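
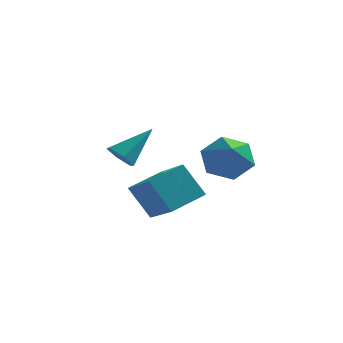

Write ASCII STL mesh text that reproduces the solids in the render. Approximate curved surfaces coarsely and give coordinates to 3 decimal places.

solid 
facet normal -0.655 -0.698 -0.290
outer loop
vertex -1.328 -3.639 -1.631
vertex -2.202 -3.347 -0.36
vertex -2.387 -2.207 -2.687
endloop
endfacet
facet normal 0.556 -0.186 -0.810
outer loop
vertex -1.378 -1.133 -2.24
vertex -1.328 -3.639 -1.631
vertex -2.387 -2.207 -2.687
endloop
endfacet
facet normal -0.655 -0.698 -0.290
outer loop
vertex -2.387 -2.207 -2.687
vertex -2.202 -3.347 -0.36
vertex -3.26 -1.915 -1.415
endloop
endfacet
facet normal -0.511 0.692 -0.510
outer loop
vertex -3.26 -1.915 -1.415
vertex -1.378 -1.133 -2.24
vertex -2.387 -2.207 -2.687
endloop
endfacet
facet normal 0.511 -0.692 0.510
outer loop
vertex -1.328 -3.639 -1.631
vertex -1.193 -2.273 0.087
vertex -2.202 -3.347 -0.36
endloop
endfacet
facet normal 0.556 -0.186 -0.810
outer loop
vertex -0.32 -2.565 -1.185
vertex -1.328 -3.639 -1.631
vertex -1.378 -1.133 -2.24
endloop
endfacet
facet normal 0.511 -0.692 0.510
outer loop
vertex -0.32 -2.565 -1.185
vertex -1.193 -2.273 0.087
vertex -1.328 -3.639 -1.631
endloop
endfacet
facet normal -0.556 0.186 0.810
outer loop
vertex -2.202 -3.347 -0.36
vertex -1.193 -2.273 0.087
vertex -3.26 -1.915 -1.415
endloop
endfacet
facet normal -0.511 0.692 -0.510
outer loop
vertex -2.252 -0.841 -0.969
vertex -1.378 -1.133 -2.24
vertex -3.26 -1.915 -1.415
endloop
endfacet
facet normal -0.556 0.186 0.810
outer loop
vertex -3.26 -1.915 -1.415
vertex -1.193 -2.273 0.087
vertex -2.252 -0.841 -0.969
endloop
endfacet
facet normal 0.655 0.698 0.290
outer loop
vertex -2.252 -0.841 -0.969
vertex -0.32 -2.565 -1.185
vertex -1.378 -1.133 -2.24
endloop
endfacet
facet normal 0.655 0.698 0.289
outer loop
vertex -1.193 -2.273 0.087
vertex -0.32 -2.565 -1.185
vertex -2.252 -0.841 -0.969
endloop
endfacet
facet normal -0.206 0.793 -0.573
outer loop
vertex 1.358 -2.267 0.26
vertex 0.4 -2.311 0.544
vertex 1.052 -1.763 1.068
endloop
endfacet
facet normal 0.933 -0.011 0.360
outer loop
vertex 1.358 -2.267 0.26
vertex 1.052 -1.763 1.068
vertex 0.8 -3.849 1.656
endloop
endfacet
facet normal -0.206 0.793 -0.573
outer loop
vertex 1.052 -1.763 1.068
vertex 0.4 -2.311 0.544
vertex 0.094 -1.807 1.352
endloop
endfacet
facet normal 0.267 0.231 0.936
outer loop
vertex 1.052 -1.763 1.068
vertex 0.094 -1.807 1.352
vertex 0.8 -3.849 1.656
endloop
endfacet
facet normal -0.206 0.793 -0.573
outer loop
vertex 0.094 -1.807 1.352
vertex 0.4 -2.311 0.544
vertex -0.558 -2.355 0.828
endloop
endfacet
facet normal -0.582 -0.081 0.809
outer loop
vertex 0.094 -1.807 1.352
vertex -0.558 -2.355 0.828
vertex 0.8 -3.849 1.656
endloop
endfacet
facet normal -0.206 0.793 -0.573
outer loop
vertex -0.558 -2.355 0.828
vertex 0.4 -2.311 0.544
vertex -0.252 -2.859 0.02
endloop
endfacet
facet normal -0.765 -0.636 0.107
outer loop
vertex -0.558 -2.355 0.828
vertex -0.252 -2.859 0.02
vertex 0.8 -3.849 1.656
endloop
endfacet
facet normal -0.206 0.793 -0.573
outer loop
vertex -0.252 -2.859 0.02
vertex 0.4 -2.311 0.544
vertex 0.705 -2.815 -0.264
endloop
endfacet
facet normal -0.099 -0.878 -0.468
outer loop
vertex -0.252 -2.859 0.02
vertex 0.705 -2.815 -0.264
vertex 0.8 -3.849 1.656
endloop
endfacet
facet normal -0.206 0.793 -0.573
outer loop
vertex 0.705 -2.815 -0.264
vertex 0.4 -2.311 0.544
vertex 1.358 -2.267 0.26
endloop
endfacet
facet normal 0.750 -0.566 -0.342
outer loop
vertex 0.705 -2.815 -0.264
vertex 1.358 -2.267 0.26
vertex 0.8 -3.849 1.656
endloop
endfacet
facet normal -0.559 -0.548 -0.622
outer loop
vertex -3.489 0.122 -1.171
vertex -4.069 0.401 -0.896
vertex -3.759 0.707 -1.444
endloop
endfacet
facet normal 0.873 0.194 -0.448
outer loop
vertex -3.489 0.122 -1.171
vertex -3.759 0.707 -1.444
vertex -3.051 1.399 0.236
endloop
endfacet
facet normal -0.559 -0.548 -0.622
outer loop
vertex -3.759 0.707 -1.444
vertex -4.069 0.401 -0.896
vertex -4.339 0.986 -1.169
endloop
endfacet
facet normal 0.207 0.871 -0.446
outer loop
vertex -3.759 0.707 -1.444
vertex -4.339 0.986 -1.169
vertex -3.051 1.399 0.236
endloop
endfacet
facet normal -0.559 -0.548 -0.622
outer loop
vertex -4.339 0.986 -1.169
vertex -4.069 0.401 -0.896
vertex -4.649 0.681 -0.621
endloop
endfacet
facet normal -0.488 0.850 0.197
outer loop
vertex -4.339 0.986 -1.169
vertex -4.649 0.681 -0.621
vertex -3.051 1.399 0.236
endloop
endfacet
facet normal -0.559 -0.548 -0.622
outer loop
vertex -4.649 0.681 -0.621
vertex -4.069 0.401 -0.896
vertex -4.379 0.095 -0.348
endloop
endfacet
facet normal -0.519 0.152 0.841
outer loop
vertex -4.649 0.681 -0.621
vertex -4.379 0.095 -0.348
vertex -3.051 1.399 0.236
endloop
endfacet
facet normal -0.559 -0.548 -0.622
outer loop
vertex -4.379 0.095 -0.348
vertex -4.069 0.401 -0.896
vertex -3.799 -0.184 -0.623
endloop
endfacet
facet normal 0.146 -0.524 0.839
outer loop
vertex -4.379 0.095 -0.348
vertex -3.799 -0.184 -0.623
vertex -3.051 1.399 0.236
endloop
endfacet
facet normal -0.559 -0.548 -0.622
outer loop
vertex -3.799 -0.184 -0.623
vertex -4.069 0.401 -0.896
vertex -3.489 0.122 -1.171
endloop
endfacet
facet normal 0.842 -0.504 0.195
outer loop
vertex -3.799 -0.184 -0.623
vertex -3.489 0.122 -1.171
vertex -3.051 1.399 0.236
endloop
endfacet

endsolid


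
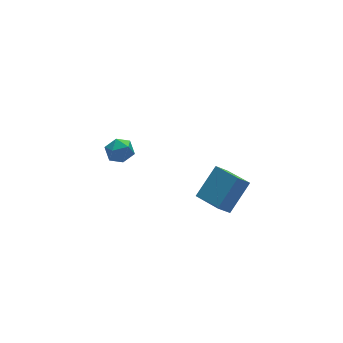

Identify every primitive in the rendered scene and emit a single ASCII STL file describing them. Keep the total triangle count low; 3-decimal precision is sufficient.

solid 
facet normal -0.700 -0.261 -0.665
outer loop
vertex -1.08 -3.513 0.501
vertex -1.434 -2.079 0.311
vertex -0.4 -3.444 -0.242
endloop
endfacet
facet normal 0.238 -0.963 0.128
outer loop
vertex 0.894 -2.961 0.989
vertex -1.08 -3.513 0.501
vertex -0.4 -3.444 -0.242
endloop
endfacet
facet normal -0.700 -0.261 -0.665
outer loop
vertex -0.4 -3.444 -0.242
vertex -1.434 -2.079 0.311
vertex -0.754 -2.009 -0.432
endloop
endfacet
facet normal 0.674 0.069 -0.736
outer loop
vertex -0.754 -2.009 -0.432
vertex 0.894 -2.961 0.989
vertex -0.4 -3.444 -0.242
endloop
endfacet
facet normal -0.674 -0.069 0.736
outer loop
vertex -1.08 -3.513 0.501
vertex -0.14 -1.596 1.542
vertex -1.434 -2.079 0.311
endloop
endfacet
facet normal 0.238 -0.963 0.127
outer loop
vertex 0.214 -3.031 1.732
vertex -1.08 -3.513 0.501
vertex 0.894 -2.961 0.989
endloop
endfacet
facet normal -0.674 -0.069 0.735
outer loop
vertex 0.214 -3.031 1.732
vertex -0.14 -1.596 1.542
vertex -1.08 -3.513 0.501
endloop
endfacet
facet normal -0.238 0.963 -0.127
outer loop
vertex -1.434 -2.079 0.311
vertex -0.14 -1.596 1.542
vertex -0.754 -2.009 -0.432
endloop
endfacet
facet normal 0.674 0.069 -0.735
outer loop
vertex 0.54 -1.527 0.799
vertex 0.894 -2.961 0.989
vertex -0.754 -2.009 -0.432
endloop
endfacet
facet normal -0.237 0.963 -0.128
outer loop
vertex -0.754 -2.009 -0.432
vertex -0.14 -1.596 1.542
vertex 0.54 -1.527 0.799
endloop
endfacet
facet normal 0.700 0.261 0.665
outer loop
vertex 0.54 -1.527 0.799
vertex 0.214 -3.031 1.732
vertex 0.894 -2.961 0.989
endloop
endfacet
facet normal 0.700 0.261 0.665
outer loop
vertex -0.14 -1.596 1.542
vertex 0.214 -3.031 1.732
vertex 0.54 -1.527 0.799
endloop
endfacet
facet normal 0.428 0.683 0.592
outer loop
vertex -2.364 4.335 -0.64
vertex -2.528 3.891 -0.009
vertex -1.845 3.795 -0.392
endloop
endfacet
facet normal 0.732 0.679 -0.053
outer loop
vertex -2.364 4.335 -0.64
vertex -1.845 3.795 -0.392
vertex -1.983 3.884 -1.163
endloop
endfacet
facet normal 0.225 0.813 -0.537
outer loop
vertex -2.364 4.335 -0.64
vertex -1.983 3.884 -1.163
vertex -2.751 4.034 -1.257
endloop
endfacet
facet normal -0.393 0.899 -0.192
outer loop
vertex -2.364 4.335 -0.64
vertex -2.751 4.034 -1.257
vertex -3.088 4.039 -0.544
endloop
endfacet
facet normal -0.268 0.819 0.507
outer loop
vertex -2.364 4.335 -0.64
vertex -3.088 4.039 -0.544
vertex -2.528 3.891 -0.009
endloop
endfacet
facet normal 0.985 0.023 -0.174
outer loop
vertex -1.983 3.884 -1.163
vertex -1.845 3.795 -0.392
vertex -1.912 3.161 -0.856
endloop
endfacet
facet normal 0.492 0.028 0.870
outer loop
vertex -1.845 3.795 -0.392
vertex -2.528 3.891 -0.009
vertex -2.249 3.166 -0.143
endloop
endfacet
facet normal -0.634 0.249 0.732
outer loop
vertex -2.528 3.891 -0.009
vertex -3.088 4.039 -0.544
vertex -3.017 3.316 -0.237
endloop
endfacet
facet normal -0.836 0.379 -0.398
outer loop
vertex -3.088 4.039 -0.544
vertex -2.751 4.034 -1.257
vertex -3.155 3.405 -1.008
endloop
endfacet
facet normal 0.164 0.240 -0.957
outer loop
vertex -2.751 4.034 -1.257
vertex -1.983 3.884 -1.163
vertex -2.472 3.309 -1.391
endloop
endfacet
facet normal 0.393 -0.899 0.192
outer loop
vertex -2.636 2.865 -0.76
vertex -1.912 3.161 -0.856
vertex -2.249 3.166 -0.143
endloop
endfacet
facet normal -0.225 -0.813 0.537
outer loop
vertex -2.636 2.865 -0.76
vertex -2.249 3.166 -0.143
vertex -3.017 3.316 -0.237
endloop
endfacet
facet normal -0.732 -0.679 0.053
outer loop
vertex -2.636 2.865 -0.76
vertex -3.017 3.316 -0.237
vertex -3.155 3.405 -1.008
endloop
endfacet
facet normal -0.428 -0.683 -0.592
outer loop
vertex -2.636 2.865 -0.76
vertex -3.155 3.405 -1.008
vertex -2.472 3.309 -1.391
endloop
endfacet
facet normal 0.268 -0.819 -0.507
outer loop
vertex -2.636 2.865 -0.76
vertex -2.472 3.309 -1.391
vertex -1.912 3.161 -0.856
endloop
endfacet
facet normal 0.836 -0.379 0.398
outer loop
vertex -2.249 3.166 -0.143
vertex -1.912 3.161 -0.856
vertex -1.845 3.795 -0.392
endloop
endfacet
facet normal -0.164 -0.240 0.957
outer loop
vertex -3.017 3.316 -0.237
vertex -2.249 3.166 -0.143
vertex -2.528 3.891 -0.009
endloop
endfacet
facet normal -0.985 -0.023 0.174
outer loop
vertex -3.155 3.405 -1.008
vertex -3.017 3.316 -0.237
vertex -3.088 4.039 -0.544
endloop
endfacet
facet normal -0.492 -0.028 -0.870
outer loop
vertex -2.472 3.309 -1.391
vertex -3.155 3.405 -1.008
vertex -2.751 4.034 -1.257
endloop
endfacet
facet normal 0.634 -0.249 -0.732
outer loop
vertex -1.912 3.161 -0.856
vertex -2.472 3.309 -1.391
vertex -1.983 3.884 -1.163
endloop
endfacet

endsolid


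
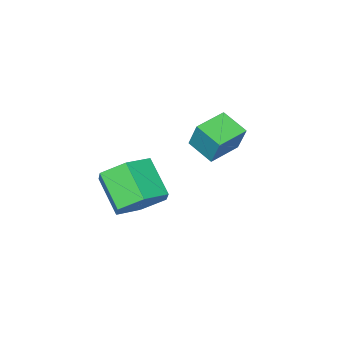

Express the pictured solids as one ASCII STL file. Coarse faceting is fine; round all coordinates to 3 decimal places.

solid 
facet normal 0.016 0.729 -0.684
outer loop
vertex 3.612 0.666 2.032
vertex 2.672 0.544 1.88
vertex 2.974 1.164 2.548
endloop
endfacet
facet normal 0.747 0.446 0.493
outer loop
vertex 3.612 0.666 2.032
vertex 2.974 1.164 2.548
vertex 3.588 -0.442 3.072
endloop
endfacet
facet normal 0.747 0.446 0.493
outer loop
vertex 3.588 -0.442 3.072
vertex 2.974 1.164 2.548
vertex 2.95 0.056 3.588
endloop
endfacet
facet normal -0.016 -0.729 0.684
outer loop
vertex 3.588 -0.442 3.072
vertex 2.95 0.056 3.588
vertex 2.648 -0.564 2.92
endloop
endfacet
facet normal 0.016 0.729 -0.684
outer loop
vertex 2.974 1.164 2.548
vertex 2.672 0.544 1.88
vertex 2.034 1.042 2.396
endloop
endfacet
facet normal -0.202 0.673 0.712
outer loop
vertex 2.974 1.164 2.548
vertex 2.034 1.042 2.396
vertex 2.95 0.056 3.588
endloop
endfacet
facet normal -0.202 0.673 0.712
outer loop
vertex 2.95 0.056 3.588
vertex 2.034 1.042 2.396
vertex 2.01 -0.066 3.436
endloop
endfacet
facet normal -0.016 -0.729 0.684
outer loop
vertex 2.95 0.056 3.588
vertex 2.01 -0.066 3.436
vertex 2.648 -0.564 2.92
endloop
endfacet
facet normal 0.016 0.729 -0.684
outer loop
vertex 2.034 1.042 2.396
vertex 2.672 0.544 1.88
vertex 1.732 0.422 1.728
endloop
endfacet
facet normal -0.949 0.226 0.219
outer loop
vertex 2.034 1.042 2.396
vertex 1.732 0.422 1.728
vertex 2.01 -0.066 3.436
endloop
endfacet
facet normal -0.949 0.226 0.219
outer loop
vertex 2.01 -0.066 3.436
vertex 1.732 0.422 1.728
vertex 1.708 -0.686 2.768
endloop
endfacet
facet normal -0.016 -0.729 0.684
outer loop
vertex 2.01 -0.066 3.436
vertex 1.708 -0.686 2.768
vertex 2.648 -0.564 2.92
endloop
endfacet
facet normal 0.016 0.729 -0.684
outer loop
vertex 1.732 0.422 1.728
vertex 2.672 0.544 1.88
vertex 2.37 -0.076 1.212
endloop
endfacet
facet normal -0.747 -0.446 -0.493
outer loop
vertex 1.732 0.422 1.728
vertex 2.37 -0.076 1.212
vertex 1.708 -0.686 2.768
endloop
endfacet
facet normal -0.747 -0.446 -0.493
outer loop
vertex 1.708 -0.686 2.768
vertex 2.37 -0.076 1.212
vertex 2.346 -1.184 2.252
endloop
endfacet
facet normal -0.016 -0.729 0.684
outer loop
vertex 1.708 -0.686 2.768
vertex 2.346 -1.184 2.252
vertex 2.648 -0.564 2.92
endloop
endfacet
facet normal 0.016 0.729 -0.684
outer loop
vertex 2.37 -0.076 1.212
vertex 2.672 0.544 1.88
vertex 3.31 0.046 1.364
endloop
endfacet
facet normal 0.202 -0.673 -0.712
outer loop
vertex 2.37 -0.076 1.212
vertex 3.31 0.046 1.364
vertex 2.346 -1.184 2.252
endloop
endfacet
facet normal 0.202 -0.673 -0.712
outer loop
vertex 2.346 -1.184 2.252
vertex 3.31 0.046 1.364
vertex 3.286 -1.062 2.404
endloop
endfacet
facet normal -0.016 -0.729 0.684
outer loop
vertex 2.346 -1.184 2.252
vertex 3.286 -1.062 2.404
vertex 2.648 -0.564 2.92
endloop
endfacet
facet normal 0.016 0.729 -0.684
outer loop
vertex 3.31 0.046 1.364
vertex 2.672 0.544 1.88
vertex 3.612 0.666 2.032
endloop
endfacet
facet normal 0.949 -0.226 -0.219
outer loop
vertex 3.31 0.046 1.364
vertex 3.612 0.666 2.032
vertex 3.286 -1.062 2.404
endloop
endfacet
facet normal 0.949 -0.226 -0.219
outer loop
vertex 3.286 -1.062 2.404
vertex 3.612 0.666 2.032
vertex 3.588 -0.442 3.072
endloop
endfacet
facet normal -0.016 -0.729 0.684
outer loop
vertex 3.286 -1.062 2.404
vertex 3.588 -0.442 3.072
vertex 2.648 -0.564 2.92
endloop
endfacet
facet normal -0.967 -0.186 0.173
outer loop
vertex -1.294 -0.98 4.093
vertex -1.559 -0.056 3.602
vertex -1.371 -1.569 3.027
endloop
endfacet
facet normal 0.246 -0.856 0.455
outer loop
vertex -0.201 -1.344 2.818
vertex -1.294 -0.98 4.093
vertex -1.371 -1.569 3.027
endloop
endfacet
facet normal -0.967 -0.186 0.174
outer loop
vertex -1.371 -1.569 3.027
vertex -1.559 -0.056 3.602
vertex -1.637 -0.645 2.536
endloop
endfacet
facet normal -0.063 -0.482 -0.874
outer loop
vertex -1.637 -0.645 2.536
vertex -0.201 -1.344 2.818
vertex -1.371 -1.569 3.027
endloop
endfacet
facet normal 0.063 0.482 0.874
outer loop
vertex -1.294 -0.98 4.093
vertex -0.389 0.169 3.393
vertex -1.559 -0.056 3.602
endloop
endfacet
facet normal 0.246 -0.856 0.455
outer loop
vertex -0.123 -0.755 3.884
vertex -1.294 -0.98 4.093
vertex -0.201 -1.344 2.818
endloop
endfacet
facet normal 0.063 0.482 0.874
outer loop
vertex -0.123 -0.755 3.884
vertex -0.389 0.169 3.393
vertex -1.294 -0.98 4.093
endloop
endfacet
facet normal -0.246 0.856 -0.455
outer loop
vertex -1.559 -0.056 3.602
vertex -0.389 0.169 3.393
vertex -1.637 -0.645 2.536
endloop
endfacet
facet normal -0.063 -0.482 -0.874
outer loop
vertex -0.466 -0.42 2.327
vertex -0.201 -1.344 2.818
vertex -1.637 -0.645 2.536
endloop
endfacet
facet normal -0.246 0.856 -0.455
outer loop
vertex -1.637 -0.645 2.536
vertex -0.389 0.169 3.393
vertex -0.466 -0.42 2.327
endloop
endfacet
facet normal 0.967 0.185 -0.173
outer loop
vertex -0.466 -0.42 2.327
vertex -0.123 -0.755 3.884
vertex -0.201 -1.344 2.818
endloop
endfacet
facet normal 0.967 0.187 -0.173
outer loop
vertex -0.389 0.169 3.393
vertex -0.123 -0.755 3.884
vertex -0.466 -0.42 2.327
endloop
endfacet

endsolid


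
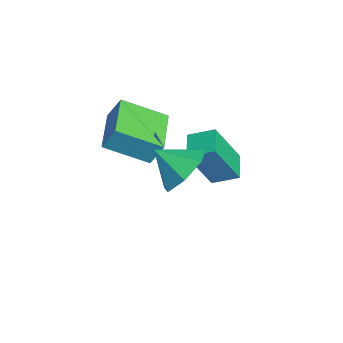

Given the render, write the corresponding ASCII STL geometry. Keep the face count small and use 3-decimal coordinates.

solid 
facet normal -0.961 0.111 0.254
outer loop
vertex -2.121 1.21 -0.818
vertex -1.944 1.97 -0.481
vertex -2.432 1.947 -2.318
endloop
endfacet
facet normal -0.208 -0.894 -0.396
outer loop
vertex -1.596 1.85 -2.539
vertex -2.121 1.21 -0.818
vertex -2.432 1.947 -2.318
endloop
endfacet
facet normal -0.961 0.111 0.254
outer loop
vertex -2.432 1.947 -2.318
vertex -1.944 1.97 -0.481
vertex -2.255 2.707 -1.981
endloop
endfacet
facet normal -0.183 0.434 -0.882
outer loop
vertex -2.255 2.707 -1.981
vertex -1.596 1.85 -2.539
vertex -2.432 1.947 -2.318
endloop
endfacet
facet normal 0.183 -0.434 0.882
outer loop
vertex -2.121 1.21 -0.818
vertex -1.108 1.873 -0.702
vertex -1.944 1.97 -0.481
endloop
endfacet
facet normal -0.208 -0.894 -0.396
outer loop
vertex -1.285 1.113 -1.039
vertex -2.121 1.21 -0.818
vertex -1.596 1.85 -2.539
endloop
endfacet
facet normal 0.183 -0.434 0.882
outer loop
vertex -1.285 1.113 -1.039
vertex -1.108 1.873 -0.702
vertex -2.121 1.21 -0.818
endloop
endfacet
facet normal 0.208 0.894 0.396
outer loop
vertex -1.944 1.97 -0.481
vertex -1.108 1.873 -0.702
vertex -2.255 2.707 -1.981
endloop
endfacet
facet normal -0.183 0.434 -0.882
outer loop
vertex -1.419 2.61 -2.202
vertex -1.596 1.85 -2.539
vertex -2.255 2.707 -1.981
endloop
endfacet
facet normal 0.208 0.894 0.396
outer loop
vertex -2.255 2.707 -1.981
vertex -1.108 1.873 -0.702
vertex -1.419 2.61 -2.202
endloop
endfacet
facet normal 0.961 -0.111 -0.254
outer loop
vertex -1.419 2.61 -2.202
vertex -1.285 1.113 -1.039
vertex -1.596 1.85 -2.539
endloop
endfacet
facet normal 0.961 -0.111 -0.254
outer loop
vertex -1.108 1.873 -0.702
vertex -1.285 1.113 -1.039
vertex -1.419 2.61 -2.202
endloop
endfacet
facet normal 0.322 0.733 -0.600
outer loop
vertex 1.784 0.776 0.742
vertex 1.001 0.858 0.422
vertex 1.344 1.255 1.091
endloop
endfacet
facet normal 0.408 -0.263 0.875
outer loop
vertex 1.784 0.776 0.742
vertex 1.344 1.255 1.091
vertex 0.659 0.082 1.058
endloop
endfacet
facet normal 0.322 0.732 -0.600
outer loop
vertex 1.344 1.255 1.091
vertex 1.001 0.858 0.422
vertex 0.646 1.435 0.936
endloop
endfacet
facet normal -0.195 0.086 0.977
outer loop
vertex 1.344 1.255 1.091
vertex 0.646 1.435 0.936
vertex 0.659 0.082 1.058
endloop
endfacet
facet normal 0.322 0.732 -0.600
outer loop
vertex 0.646 1.435 0.936
vertex 1.001 0.858 0.422
vertex 0.215 1.181 0.394
endloop
endfacet
facet normal -0.792 0.047 0.608
outer loop
vertex 0.646 1.435 0.936
vertex 0.215 1.181 0.394
vertex 0.659 0.082 1.058
endloop
endfacet
facet normal 0.322 0.732 -0.600
outer loop
vertex 0.215 1.181 0.394
vertex 1.001 0.858 0.422
vertex 0.375 0.684 -0.127
endloop
endfacet
facet normal -0.936 -0.350 0.046
outer loop
vertex 0.215 1.181 0.394
vertex 0.375 0.684 -0.127
vertex 0.659 0.082 1.058
endloop
endfacet
facet normal 0.323 0.732 -0.600
outer loop
vertex 0.375 0.684 -0.127
vertex 1.001 0.858 0.422
vertex 1.007 0.318 -0.234
endloop
endfacet
facet normal -0.516 -0.807 -0.286
outer loop
vertex 0.375 0.684 -0.127
vertex 1.007 0.318 -0.234
vertex 0.659 0.082 1.058
endloop
endfacet
facet normal 0.322 0.733 -0.600
outer loop
vertex 1.007 0.318 -0.234
vertex 1.001 0.858 0.422
vertex 1.634 0.359 0.152
endloop
endfacet
facet normal 0.149 -0.979 -0.139
outer loop
vertex 1.007 0.318 -0.234
vertex 1.634 0.359 0.152
vertex 0.659 0.082 1.058
endloop
endfacet
facet normal 0.322 0.733 -0.600
outer loop
vertex 1.634 0.359 0.152
vertex 1.001 0.858 0.422
vertex 1.784 0.776 0.742
endloop
endfacet
facet normal 0.561 -0.737 0.378
outer loop
vertex 1.634 0.359 0.152
vertex 1.784 0.776 0.742
vertex 0.659 0.082 1.058
endloop
endfacet
facet normal -0.983 0.163 0.085
outer loop
vertex -2.593 -0.585 0.455
vertex -2.435 0.717 -0.209
vertex -2.721 -0.959 -0.308
endloop
endfacet
facet normal -0.108 -0.885 0.452
outer loop
vertex -1.285 -1.197 -0.431
vertex -2.593 -0.585 0.455
vertex -2.721 -0.959 -0.308
endloop
endfacet
facet normal -0.983 0.163 0.084
outer loop
vertex -2.721 -0.959 -0.308
vertex -2.435 0.717 -0.209
vertex -2.562 0.342 -0.973
endloop
endfacet
facet normal -0.148 -0.436 -0.888
outer loop
vertex -2.562 0.342 -0.973
vertex -1.285 -1.197 -0.431
vertex -2.721 -0.959 -0.308
endloop
endfacet
facet normal 0.148 0.435 0.888
outer loop
vertex -2.593 -0.585 0.455
vertex -0.999 0.479 -0.332
vertex -2.435 0.717 -0.209
endloop
endfacet
facet normal -0.108 -0.885 0.452
outer loop
vertex -1.158 -0.822 0.333
vertex -2.593 -0.585 0.455
vertex -1.285 -1.197 -0.431
endloop
endfacet
facet normal 0.147 0.436 0.888
outer loop
vertex -1.158 -0.822 0.333
vertex -0.999 0.479 -0.332
vertex -2.593 -0.585 0.455
endloop
endfacet
facet normal 0.108 0.885 -0.452
outer loop
vertex -2.435 0.717 -0.209
vertex -0.999 0.479 -0.332
vertex -2.562 0.342 -0.973
endloop
endfacet
facet normal -0.147 -0.435 -0.888
outer loop
vertex -1.127 0.105 -1.095
vertex -1.285 -1.197 -0.431
vertex -2.562 0.342 -0.973
endloop
endfacet
facet normal 0.108 0.885 -0.452
outer loop
vertex -2.562 0.342 -0.973
vertex -0.999 0.479 -0.332
vertex -1.127 0.105 -1.095
endloop
endfacet
facet normal 0.983 -0.162 -0.084
outer loop
vertex -1.127 0.105 -1.095
vertex -1.158 -0.822 0.333
vertex -1.285 -1.197 -0.431
endloop
endfacet
facet normal 0.983 -0.163 -0.085
outer loop
vertex -0.999 0.479 -0.332
vertex -1.158 -0.822 0.333
vertex -1.127 0.105 -1.095
endloop
endfacet

endsolid


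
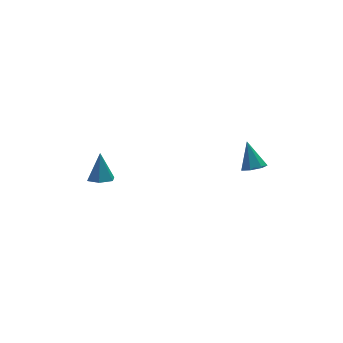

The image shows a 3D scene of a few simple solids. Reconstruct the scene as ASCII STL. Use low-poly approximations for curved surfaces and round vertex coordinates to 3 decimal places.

solid 
facet normal -0.172 -0.399 -0.901
outer loop
vertex -2.456 0.518 -2.572
vertex -3.007 0.535 -2.474
vertex -2.752 0.971 -2.716
endloop
endfacet
facet normal 0.837 0.548 0.003
outer loop
vertex -2.456 0.518 -2.572
vertex -2.752 0.971 -2.716
vertex -2.793 1.025 -1.366
endloop
endfacet
facet normal -0.174 -0.398 -0.901
outer loop
vertex -2.752 0.971 -2.716
vertex -3.007 0.535 -2.474
vertex -3.303 0.988 -2.617
endloop
endfacet
facet normal 0.024 0.999 -0.039
outer loop
vertex -2.752 0.971 -2.716
vertex -3.303 0.988 -2.617
vertex -2.793 1.025 -1.366
endloop
endfacet
facet normal -0.174 -0.398 -0.901
outer loop
vertex -3.303 0.988 -2.617
vertex -3.007 0.535 -2.474
vertex -3.558 0.552 -2.375
endloop
endfacet
facet normal -0.749 0.597 0.288
outer loop
vertex -3.303 0.988 -2.617
vertex -3.558 0.552 -2.375
vertex -2.793 1.025 -1.366
endloop
endfacet
facet normal -0.174 -0.398 -0.901
outer loop
vertex -3.558 0.552 -2.375
vertex -3.007 0.535 -2.474
vertex -3.261 0.099 -2.232
endloop
endfacet
facet normal -0.708 -0.257 0.657
outer loop
vertex -3.558 0.552 -2.375
vertex -3.261 0.099 -2.232
vertex -2.793 1.025 -1.366
endloop
endfacet
facet normal -0.172 -0.399 -0.900
outer loop
vertex -3.261 0.099 -2.232
vertex -3.007 0.535 -2.474
vertex -2.71 0.082 -2.33
endloop
endfacet
facet normal 0.103 -0.707 0.700
outer loop
vertex -3.261 0.099 -2.232
vertex -2.71 0.082 -2.33
vertex -2.793 1.025 -1.366
endloop
endfacet
facet normal -0.172 -0.399 -0.900
outer loop
vertex -2.71 0.082 -2.33
vertex -3.007 0.535 -2.474
vertex -2.456 0.518 -2.572
endloop
endfacet
facet normal 0.877 -0.304 0.373
outer loop
vertex -2.71 0.082 -2.33
vertex -2.456 0.518 -2.572
vertex -2.793 1.025 -1.366
endloop
endfacet
facet normal -0.043 -0.565 -0.824
outer loop
vertex 2.802 -1.62 -2.133
vertex 2.324 -1.797 -1.987
vertex 2.443 -1.374 -2.283
endloop
endfacet
facet normal 0.597 0.791 -0.133
outer loop
vertex 2.802 -1.62 -2.133
vertex 2.443 -1.374 -2.283
vertex 2.376 -1.103 -0.973
endloop
endfacet
facet normal -0.042 -0.565 -0.824
outer loop
vertex 2.443 -1.374 -2.283
vertex 2.324 -1.797 -1.987
vertex 1.995 -1.447 -2.21
endloop
endfacet
facet normal -0.190 0.959 -0.208
outer loop
vertex 2.443 -1.374 -2.283
vertex 1.995 -1.447 -2.21
vertex 2.376 -1.103 -0.973
endloop
endfacet
facet normal -0.042 -0.565 -0.824
outer loop
vertex 1.995 -1.447 -2.21
vertex 2.324 -1.797 -1.987
vertex 1.795 -1.784 -1.969
endloop
endfacet
facet normal -0.823 0.559 0.098
outer loop
vertex 1.995 -1.447 -2.21
vertex 1.795 -1.784 -1.969
vertex 2.376 -1.103 -0.973
endloop
endfacet
facet normal -0.042 -0.565 -0.824
outer loop
vertex 1.795 -1.784 -1.969
vertex 2.324 -1.797 -1.987
vertex 1.993 -2.131 -1.741
endloop
endfacet
facet normal -0.825 -0.107 0.554
outer loop
vertex 1.795 -1.784 -1.969
vertex 1.993 -2.131 -1.741
vertex 2.376 -1.103 -0.973
endloop
endfacet
facet normal -0.042 -0.565 -0.824
outer loop
vertex 1.993 -2.131 -1.741
vertex 2.324 -1.797 -1.987
vertex 2.441 -2.227 -1.698
endloop
endfacet
facet normal -0.194 -0.540 0.819
outer loop
vertex 1.993 -2.131 -1.741
vertex 2.441 -2.227 -1.698
vertex 2.376 -1.103 -0.973
endloop
endfacet
facet normal -0.042 -0.565 -0.824
outer loop
vertex 2.441 -2.227 -1.698
vertex 2.324 -1.797 -1.987
vertex 2.801 -1.999 -1.873
endloop
endfacet
facet normal 0.596 -0.411 0.690
outer loop
vertex 2.441 -2.227 -1.698
vertex 2.801 -1.999 -1.873
vertex 2.376 -1.103 -0.973
endloop
endfacet
facet normal -0.042 -0.565 -0.824
outer loop
vertex 2.801 -1.999 -1.873
vertex 2.324 -1.797 -1.987
vertex 2.802 -1.62 -2.133
endloop
endfacet
facet normal 0.947 0.181 0.267
outer loop
vertex 2.801 -1.999 -1.873
vertex 2.802 -1.62 -2.133
vertex 2.376 -1.103 -0.973
endloop
endfacet

endsolid


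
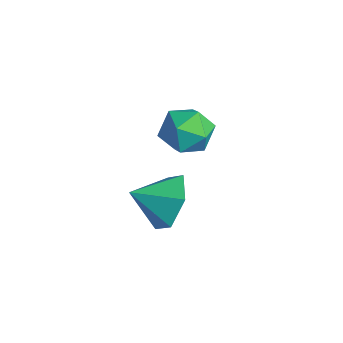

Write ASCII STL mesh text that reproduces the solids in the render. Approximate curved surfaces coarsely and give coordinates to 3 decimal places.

solid 
facet normal -0.206 0.826 0.525
outer loop
vertex 0.677 4.625 -3.466
vertex -0.066 4.313 -3.266
vertex 0.59 4.167 -2.779
endloop
endfacet
facet normal 0.495 0.693 0.524
outer loop
vertex 0.677 4.625 -3.466
vertex 0.59 4.167 -2.779
vertex 1.254 4.062 -3.267
endloop
endfacet
facet normal 0.717 0.680 -0.153
outer loop
vertex 0.677 4.625 -3.466
vertex 1.254 4.062 -3.267
vertex 1.008 4.144 -4.056
endloop
endfacet
facet normal 0.152 0.806 -0.572
outer loop
vertex 0.677 4.625 -3.466
vertex 1.008 4.144 -4.056
vertex 0.192 4.298 -4.056
endloop
endfacet
facet normal -0.417 0.896 -0.153
outer loop
vertex 0.677 4.625 -3.466
vertex 0.192 4.298 -4.056
vertex -0.066 4.313 -3.266
endloop
endfacet
facet normal 0.596 0.044 0.802
outer loop
vertex 1.254 4.062 -3.267
vertex 0.59 4.167 -2.779
vertex 0.868 3.402 -2.944
endloop
endfacet
facet normal -0.538 0.257 0.802
outer loop
vertex 0.59 4.167 -2.779
vertex -0.066 4.313 -3.266
vertex 0.052 3.556 -2.944
endloop
endfacet
facet normal -0.881 0.371 -0.295
outer loop
vertex -0.066 4.313 -3.266
vertex 0.192 4.298 -4.056
vertex -0.194 3.638 -3.733
endloop
endfacet
facet normal 0.043 0.225 -0.973
outer loop
vertex 0.192 4.298 -4.056
vertex 1.008 4.144 -4.056
vertex 0.47 3.533 -4.221
endloop
endfacet
facet normal 0.955 0.023 -0.295
outer loop
vertex 1.008 4.144 -4.056
vertex 1.254 4.062 -3.267
vertex 1.126 3.387 -3.734
endloop
endfacet
facet normal -0.152 -0.806 0.572
outer loop
vertex 0.383 3.075 -3.534
vertex 0.868 3.402 -2.944
vertex 0.052 3.556 -2.944
endloop
endfacet
facet normal -0.717 -0.680 0.153
outer loop
vertex 0.383 3.075 -3.534
vertex 0.052 3.556 -2.944
vertex -0.194 3.638 -3.733
endloop
endfacet
facet normal -0.495 -0.693 -0.524
outer loop
vertex 0.383 3.075 -3.534
vertex -0.194 3.638 -3.733
vertex 0.47 3.533 -4.221
endloop
endfacet
facet normal 0.206 -0.826 -0.525
outer loop
vertex 0.383 3.075 -3.534
vertex 0.47 3.533 -4.221
vertex 1.126 3.387 -3.734
endloop
endfacet
facet normal 0.417 -0.896 0.153
outer loop
vertex 0.383 3.075 -3.534
vertex 1.126 3.387 -3.734
vertex 0.868 3.402 -2.944
endloop
endfacet
facet normal -0.043 -0.225 0.973
outer loop
vertex 0.052 3.556 -2.944
vertex 0.868 3.402 -2.944
vertex 0.59 4.167 -2.779
endloop
endfacet
facet normal -0.955 -0.023 0.295
outer loop
vertex -0.194 3.638 -3.733
vertex 0.052 3.556 -2.944
vertex -0.066 4.313 -3.266
endloop
endfacet
facet normal -0.596 -0.044 -0.802
outer loop
vertex 0.47 3.533 -4.221
vertex -0.194 3.638 -3.733
vertex 0.192 4.298 -4.056
endloop
endfacet
facet normal 0.538 -0.257 -0.802
outer loop
vertex 1.126 3.387 -3.734
vertex 0.47 3.533 -4.221
vertex 1.008 4.144 -4.056
endloop
endfacet
facet normal 0.881 -0.371 0.295
outer loop
vertex 0.868 3.402 -2.944
vertex 1.126 3.387 -3.734
vertex 1.254 4.062 -3.267
endloop
endfacet
facet normal 0.278 0.843 -0.460
outer loop
vertex 3.895 2.22 -2.767
vertex 3.256 2.092 -3.388
vertex 3.071 2.56 -2.642
endloop
endfacet
facet normal 0.080 -0.167 0.983
outer loop
vertex 3.895 2.22 -2.767
vertex 3.071 2.56 -2.642
vertex 2.944 1.148 -2.872
endloop
endfacet
facet normal 0.278 0.843 -0.460
outer loop
vertex 3.071 2.56 -2.642
vertex 3.256 2.092 -3.388
vertex 2.432 2.432 -3.262
endloop
endfacet
facet normal -0.690 -0.056 0.722
outer loop
vertex 3.071 2.56 -2.642
vertex 2.432 2.432 -3.262
vertex 2.944 1.148 -2.872
endloop
endfacet
facet normal 0.278 0.843 -0.460
outer loop
vertex 2.432 2.432 -3.262
vertex 3.256 2.092 -3.388
vertex 2.617 1.964 -4.008
endloop
endfacet
facet normal -0.929 -0.370 0.002
outer loop
vertex 2.432 2.432 -3.262
vertex 2.617 1.964 -4.008
vertex 2.944 1.148 -2.872
endloop
endfacet
facet normal 0.278 0.843 -0.460
outer loop
vertex 2.617 1.964 -4.008
vertex 3.256 2.092 -3.388
vertex 3.44 1.624 -4.134
endloop
endfacet
facet normal -0.399 -0.795 -0.457
outer loop
vertex 2.617 1.964 -4.008
vertex 3.44 1.624 -4.134
vertex 2.944 1.148 -2.872
endloop
endfacet
facet normal 0.278 0.843 -0.460
outer loop
vertex 3.44 1.624 -4.134
vertex 3.256 2.092 -3.388
vertex 4.079 1.752 -3.513
endloop
endfacet
facet normal 0.372 -0.907 -0.196
outer loop
vertex 3.44 1.624 -4.134
vertex 4.079 1.752 -3.513
vertex 2.944 1.148 -2.872
endloop
endfacet
facet normal 0.278 0.843 -0.460
outer loop
vertex 4.079 1.752 -3.513
vertex 3.256 2.092 -3.388
vertex 3.895 2.22 -2.767
endloop
endfacet
facet normal 0.611 -0.594 0.523
outer loop
vertex 4.079 1.752 -3.513
vertex 3.895 2.22 -2.767
vertex 2.944 1.148 -2.872
endloop
endfacet

endsolid


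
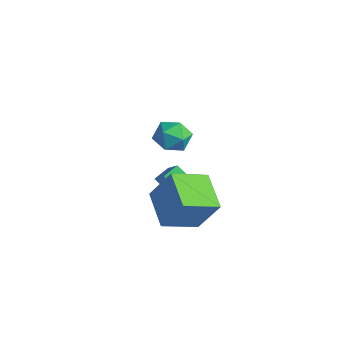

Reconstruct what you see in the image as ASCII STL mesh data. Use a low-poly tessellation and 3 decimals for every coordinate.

solid 
facet normal -0.691 0.152 -0.707
outer loop
vertex -2.773 1.451 -2.75
vertex -2.852 2.367 -2.476
vertex -1.983 1.732 -3.462
endloop
endfacet
facet normal 0.082 -0.955 -0.286
outer loop
vertex -0.988 1.513 -2.444
vertex -2.773 1.451 -2.75
vertex -1.983 1.732 -3.462
endloop
endfacet
facet normal -0.691 0.152 -0.707
outer loop
vertex -1.983 1.732 -3.462
vertex -2.852 2.367 -2.476
vertex -2.062 2.648 -3.188
endloop
endfacet
facet normal 0.718 0.256 -0.647
outer loop
vertex -2.062 2.648 -3.188
vertex -0.988 1.513 -2.444
vertex -1.983 1.732 -3.462
endloop
endfacet
facet normal -0.718 -0.256 0.647
outer loop
vertex -2.773 1.451 -2.75
vertex -1.857 2.148 -1.458
vertex -2.852 2.367 -2.476
endloop
endfacet
facet normal 0.082 -0.955 -0.286
outer loop
vertex -1.778 1.232 -1.732
vertex -2.773 1.451 -2.75
vertex -0.988 1.513 -2.444
endloop
endfacet
facet normal -0.718 -0.256 0.647
outer loop
vertex -1.778 1.232 -1.732
vertex -1.857 2.148 -1.458
vertex -2.773 1.451 -2.75
endloop
endfacet
facet normal -0.082 0.955 0.286
outer loop
vertex -2.852 2.367 -2.476
vertex -1.857 2.148 -1.458
vertex -2.062 2.648 -3.188
endloop
endfacet
facet normal 0.718 0.256 -0.647
outer loop
vertex -1.067 2.429 -2.17
vertex -0.988 1.513 -2.444
vertex -2.062 2.648 -3.188
endloop
endfacet
facet normal -0.082 0.955 0.286
outer loop
vertex -2.062 2.648 -3.188
vertex -1.857 2.148 -1.458
vertex -1.067 2.429 -2.17
endloop
endfacet
facet normal 0.691 -0.152 0.707
outer loop
vertex -1.067 2.429 -2.17
vertex -1.778 1.232 -1.732
vertex -0.988 1.513 -2.444
endloop
endfacet
facet normal 0.691 -0.152 0.707
outer loop
vertex -1.857 2.148 -1.458
vertex -1.778 1.232 -1.732
vertex -1.067 2.429 -2.17
endloop
endfacet
facet normal -0.424 -0.275 -0.863
outer loop
vertex -0.626 -0.56 -1.224
vertex -0.145 1.298 -2.053
vertex 1.214 -1.33 -1.882
endloop
endfacet
facet normal -0.230 -0.889 0.397
outer loop
vertex 2.125 -0.738 -0.027
vertex -0.626 -0.56 -1.224
vertex 1.214 -1.33 -1.882
endloop
endfacet
facet normal -0.424 -0.275 -0.863
outer loop
vertex 1.214 -1.33 -1.882
vertex -0.145 1.298 -2.053
vertex 1.695 0.528 -2.711
endloop
endfacet
facet normal 0.876 -0.367 -0.313
outer loop
vertex 1.695 0.528 -2.711
vertex 2.125 -0.738 -0.027
vertex 1.214 -1.33 -1.882
endloop
endfacet
facet normal -0.876 0.367 0.313
outer loop
vertex -0.626 -0.56 -1.224
vertex 0.766 1.89 -0.198
vertex -0.145 1.298 -2.053
endloop
endfacet
facet normal -0.230 -0.889 0.397
outer loop
vertex 0.285 0.032 0.631
vertex -0.626 -0.56 -1.224
vertex 2.125 -0.738 -0.027
endloop
endfacet
facet normal -0.876 0.367 0.313
outer loop
vertex 0.285 0.032 0.631
vertex 0.766 1.89 -0.198
vertex -0.626 -0.56 -1.224
endloop
endfacet
facet normal 0.230 0.889 -0.397
outer loop
vertex -0.145 1.298 -2.053
vertex 0.766 1.89 -0.198
vertex 1.695 0.528 -2.711
endloop
endfacet
facet normal 0.876 -0.367 -0.313
outer loop
vertex 2.606 1.12 -0.856
vertex 2.125 -0.738 -0.027
vertex 1.695 0.528 -2.711
endloop
endfacet
facet normal 0.230 0.889 -0.397
outer loop
vertex 1.695 0.528 -2.711
vertex 0.766 1.89 -0.198
vertex 2.606 1.12 -0.856
endloop
endfacet
facet normal 0.424 0.275 0.863
outer loop
vertex 2.606 1.12 -0.856
vertex 0.285 0.032 0.631
vertex 2.125 -0.738 -0.027
endloop
endfacet
facet normal 0.424 0.275 0.863
outer loop
vertex 0.766 1.89 -0.198
vertex 0.285 0.032 0.631
vertex 2.606 1.12 -0.856
endloop
endfacet
facet normal -0.474 0.466 0.747
outer loop
vertex -0.01 0.752 3.782
vertex -0.253 -0.132 4.179
vertex 0.6 0.316 4.441
endloop
endfacet
facet normal 0.070 0.860 0.505
outer loop
vertex -0.01 0.752 3.782
vertex 0.6 0.316 4.441
vertex 0.977 0.761 3.63
endloop
endfacet
facet normal -0.038 0.981 -0.190
outer loop
vertex -0.01 0.752 3.782
vertex 0.977 0.761 3.63
vertex 0.357 0.589 2.867
endloop
endfacet
facet normal -0.648 0.661 -0.378
outer loop
vertex -0.01 0.752 3.782
vertex 0.357 0.589 2.867
vertex -0.404 0.037 3.206
endloop
endfacet
facet normal -0.917 0.343 0.202
outer loop
vertex -0.01 0.752 3.782
vertex -0.404 0.037 3.206
vertex -0.253 -0.132 4.179
endloop
endfacet
facet normal 0.667 0.477 0.572
outer loop
vertex 0.977 0.761 3.63
vertex 0.6 0.316 4.441
vertex 1.344 -0.117 3.934
endloop
endfacet
facet normal -0.212 -0.161 0.964
outer loop
vertex 0.6 0.316 4.441
vertex -0.253 -0.132 4.179
vertex 0.583 -0.669 4.273
endloop
endfacet
facet normal -0.929 -0.360 0.082
outer loop
vertex -0.253 -0.132 4.179
vertex -0.404 0.037 3.206
vertex -0.037 -0.841 3.51
endloop
endfacet
facet normal -0.493 0.155 -0.856
outer loop
vertex -0.404 0.037 3.206
vertex 0.357 0.589 2.867
vertex 0.34 -0.396 2.699
endloop
endfacet
facet normal 0.494 0.672 -0.552
outer loop
vertex 0.357 0.589 2.867
vertex 0.977 0.761 3.63
vertex 1.193 0.052 2.961
endloop
endfacet
facet normal 0.648 -0.661 0.378
outer loop
vertex 0.95 -0.832 3.358
vertex 1.344 -0.117 3.934
vertex 0.583 -0.669 4.273
endloop
endfacet
facet normal 0.038 -0.981 0.190
outer loop
vertex 0.95 -0.832 3.358
vertex 0.583 -0.669 4.273
vertex -0.037 -0.841 3.51
endloop
endfacet
facet normal -0.070 -0.860 -0.505
outer loop
vertex 0.95 -0.832 3.358
vertex -0.037 -0.841 3.51
vertex 0.34 -0.396 2.699
endloop
endfacet
facet normal 0.474 -0.466 -0.747
outer loop
vertex 0.95 -0.832 3.358
vertex 0.34 -0.396 2.699
vertex 1.193 0.052 2.961
endloop
endfacet
facet normal 0.917 -0.343 -0.202
outer loop
vertex 0.95 -0.832 3.358
vertex 1.193 0.052 2.961
vertex 1.344 -0.117 3.934
endloop
endfacet
facet normal 0.493 -0.155 0.856
outer loop
vertex 0.583 -0.669 4.273
vertex 1.344 -0.117 3.934
vertex 0.6 0.316 4.441
endloop
endfacet
facet normal -0.494 -0.672 0.552
outer loop
vertex -0.037 -0.841 3.51
vertex 0.583 -0.669 4.273
vertex -0.253 -0.132 4.179
endloop
endfacet
facet normal -0.667 -0.477 -0.572
outer loop
vertex 0.34 -0.396 2.699
vertex -0.037 -0.841 3.51
vertex -0.404 0.037 3.206
endloop
endfacet
facet normal 0.212 0.161 -0.964
outer loop
vertex 1.193 0.052 2.961
vertex 0.34 -0.396 2.699
vertex 0.357 0.589 2.867
endloop
endfacet
facet normal 0.929 0.360 -0.082
outer loop
vertex 1.344 -0.117 3.934
vertex 1.193 0.052 2.961
vertex 0.977 0.761 3.63
endloop
endfacet

endsolid


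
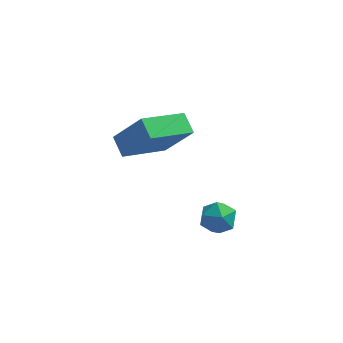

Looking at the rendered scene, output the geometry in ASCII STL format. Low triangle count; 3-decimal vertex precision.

solid 
facet normal -0.690 0.154 0.708
outer loop
vertex 2.081 -1.014 -3.324
vertex 2.127 -1.68 -3.134
vertex 2.537 -1.205 -2.838
endloop
endfacet
facet normal -0.313 0.747 0.587
outer loop
vertex 2.081 -1.014 -3.324
vertex 2.537 -1.205 -2.838
vertex 2.721 -0.746 -3.324
endloop
endfacet
facet normal -0.384 0.918 -0.102
outer loop
vertex 2.081 -1.014 -3.324
vertex 2.721 -0.746 -3.324
vertex 2.424 -0.937 -3.922
endloop
endfacet
facet normal -0.806 0.429 -0.407
outer loop
vertex 2.081 -1.014 -3.324
vertex 2.424 -0.937 -3.922
vertex 2.057 -1.514 -3.804
endloop
endfacet
facet normal -0.995 -0.042 0.094
outer loop
vertex 2.081 -1.014 -3.324
vertex 2.057 -1.514 -3.804
vertex 2.127 -1.68 -3.134
endloop
endfacet
facet normal 0.376 0.598 0.708
outer loop
vertex 2.721 -0.746 -3.324
vertex 2.537 -1.205 -2.838
vertex 3.163 -1.246 -3.136
endloop
endfacet
facet normal -0.234 -0.361 0.903
outer loop
vertex 2.537 -1.205 -2.838
vertex 2.127 -1.68 -3.134
vertex 2.796 -1.823 -3.018
endloop
endfacet
facet normal -0.729 -0.679 -0.092
outer loop
vertex 2.127 -1.68 -3.134
vertex 2.057 -1.514 -3.804
vertex 2.499 -2.014 -3.616
endloop
endfacet
facet normal -0.424 0.085 -0.902
outer loop
vertex 2.057 -1.514 -3.804
vertex 2.424 -0.937 -3.922
vertex 2.683 -1.555 -4.102
endloop
endfacet
facet normal 0.258 0.876 -0.408
outer loop
vertex 2.424 -0.937 -3.922
vertex 2.721 -0.746 -3.324
vertex 3.093 -1.08 -3.806
endloop
endfacet
facet normal 0.806 -0.429 0.407
outer loop
vertex 3.139 -1.746 -3.616
vertex 3.163 -1.246 -3.136
vertex 2.796 -1.823 -3.018
endloop
endfacet
facet normal 0.384 -0.918 0.102
outer loop
vertex 3.139 -1.746 -3.616
vertex 2.796 -1.823 -3.018
vertex 2.499 -2.014 -3.616
endloop
endfacet
facet normal 0.313 -0.747 -0.587
outer loop
vertex 3.139 -1.746 -3.616
vertex 2.499 -2.014 -3.616
vertex 2.683 -1.555 -4.102
endloop
endfacet
facet normal 0.690 -0.154 -0.708
outer loop
vertex 3.139 -1.746 -3.616
vertex 2.683 -1.555 -4.102
vertex 3.093 -1.08 -3.806
endloop
endfacet
facet normal 0.995 0.042 -0.094
outer loop
vertex 3.139 -1.746 -3.616
vertex 3.093 -1.08 -3.806
vertex 3.163 -1.246 -3.136
endloop
endfacet
facet normal 0.424 -0.085 0.902
outer loop
vertex 2.796 -1.823 -3.018
vertex 3.163 -1.246 -3.136
vertex 2.537 -1.205 -2.838
endloop
endfacet
facet normal -0.258 -0.876 0.408
outer loop
vertex 2.499 -2.014 -3.616
vertex 2.796 -1.823 -3.018
vertex 2.127 -1.68 -3.134
endloop
endfacet
facet normal -0.376 -0.598 -0.708
outer loop
vertex 2.683 -1.555 -4.102
vertex 2.499 -2.014 -3.616
vertex 2.057 -1.514 -3.804
endloop
endfacet
facet normal 0.234 0.361 -0.903
outer loop
vertex 3.093 -1.08 -3.806
vertex 2.683 -1.555 -4.102
vertex 2.424 -0.937 -3.922
endloop
endfacet
facet normal 0.729 0.679 0.092
outer loop
vertex 3.163 -1.246 -3.136
vertex 3.093 -1.08 -3.806
vertex 2.721 -0.746 -3.324
endloop
endfacet
facet normal -0.588 0.183 -0.788
outer loop
vertex -0.403 -1.699 -0.485
vertex -0.796 -1.12 -0.057
vertex 0.757 -0.48 -1.067
endloop
endfacet
facet normal 0.479 -0.705 -0.523
outer loop
vertex 1.716 -0.78 0.217
vertex -0.403 -1.699 -0.485
vertex 0.757 -0.48 -1.067
endloop
endfacet
facet normal -0.588 0.185 -0.787
outer loop
vertex 0.757 -0.48 -1.067
vertex -0.796 -1.12 -0.057
vertex 0.364 0.098 -0.638
endloop
endfacet
facet normal 0.651 0.685 -0.326
outer loop
vertex 0.364 0.098 -0.638
vertex 1.716 -0.78 0.217
vertex 0.757 -0.48 -1.067
endloop
endfacet
facet normal -0.652 -0.684 0.327
outer loop
vertex -0.403 -1.699 -0.485
vertex 0.163 -1.42 1.227
vertex -0.796 -1.12 -0.057
endloop
endfacet
facet normal 0.479 -0.705 -0.522
outer loop
vertex 0.556 -1.998 0.798
vertex -0.403 -1.699 -0.485
vertex 1.716 -0.78 0.217
endloop
endfacet
facet normal -0.651 -0.685 0.327
outer loop
vertex 0.556 -1.998 0.798
vertex 0.163 -1.42 1.227
vertex -0.403 -1.699 -0.485
endloop
endfacet
facet normal -0.479 0.705 0.523
outer loop
vertex -0.796 -1.12 -0.057
vertex 0.163 -1.42 1.227
vertex 0.364 0.098 -0.638
endloop
endfacet
facet normal 0.652 0.684 -0.328
outer loop
vertex 1.323 -0.201 0.645
vertex 1.716 -0.78 0.217
vertex 0.364 0.098 -0.638
endloop
endfacet
facet normal -0.479 0.705 0.522
outer loop
vertex 0.364 0.098 -0.638
vertex 0.163 -1.42 1.227
vertex 1.323 -0.201 0.645
endloop
endfacet
facet normal 0.588 -0.184 0.788
outer loop
vertex 1.323 -0.201 0.645
vertex 0.556 -1.998 0.798
vertex 1.716 -0.78 0.217
endloop
endfacet
facet normal 0.589 -0.184 0.787
outer loop
vertex 0.163 -1.42 1.227
vertex 0.556 -1.998 0.798
vertex 1.323 -0.201 0.645
endloop
endfacet

endsolid


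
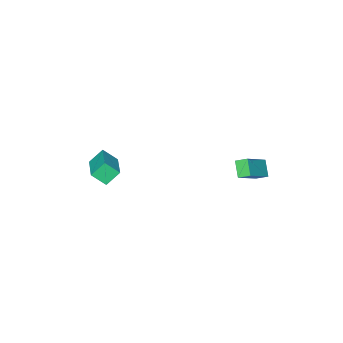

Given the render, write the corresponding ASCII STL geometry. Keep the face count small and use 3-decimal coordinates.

solid 
facet normal -0.401 -0.638 0.658
outer loop
vertex -2.942 3.422 1.392
vertex -4.674 3.17 0.092
vertex -2.563 2.79 1.01
endloop
endfacet
facet normal 0.794 0.116 0.597
outer loop
vertex -2.086 3.55 0.228
vertex -2.942 3.422 1.392
vertex -2.563 2.79 1.01
endloop
endfacet
facet normal -0.401 -0.638 0.657
outer loop
vertex -2.563 2.79 1.01
vertex -4.674 3.17 0.092
vertex -4.295 2.539 -0.29
endloop
endfacet
facet normal 0.456 -0.761 -0.461
outer loop
vertex -4.295 2.539 -0.29
vertex -2.086 3.55 0.228
vertex -2.563 2.79 1.01
endloop
endfacet
facet normal -0.457 0.761 0.461
outer loop
vertex -2.942 3.422 1.392
vertex -4.197 3.93 -0.69
vertex -4.674 3.17 0.092
endloop
endfacet
facet normal 0.794 0.116 0.597
outer loop
vertex -2.465 4.181 0.61
vertex -2.942 3.422 1.392
vertex -2.086 3.55 0.228
endloop
endfacet
facet normal -0.456 0.761 0.461
outer loop
vertex -2.465 4.181 0.61
vertex -4.197 3.93 -0.69
vertex -2.942 3.422 1.392
endloop
endfacet
facet normal -0.794 -0.116 -0.597
outer loop
vertex -4.674 3.17 0.092
vertex -4.197 3.93 -0.69
vertex -4.295 2.539 -0.29
endloop
endfacet
facet normal 0.456 -0.761 -0.461
outer loop
vertex -3.818 3.298 -1.072
vertex -2.086 3.55 0.228
vertex -4.295 2.539 -0.29
endloop
endfacet
facet normal -0.794 -0.116 -0.597
outer loop
vertex -4.295 2.539 -0.29
vertex -4.197 3.93 -0.69
vertex -3.818 3.298 -1.072
endloop
endfacet
facet normal 0.400 0.638 -0.657
outer loop
vertex -3.818 3.298 -1.072
vertex -2.465 4.181 0.61
vertex -2.086 3.55 0.228
endloop
endfacet
facet normal 0.401 0.638 -0.657
outer loop
vertex -4.197 3.93 -0.69
vertex -2.465 4.181 0.61
vertex -3.818 3.298 -1.072
endloop
endfacet
facet normal -0.571 -0.772 -0.278
outer loop
vertex 3.077 -2.438 1.929
vertex 2.525 -1.752 1.159
vertex 3.876 -2.729 1.097
endloop
endfacet
facet normal 0.472 -0.586 0.658
outer loop
vertex 5.075 -1.108 1.681
vertex 3.077 -2.438 1.929
vertex 3.876 -2.729 1.097
endloop
endfacet
facet normal -0.571 -0.772 -0.278
outer loop
vertex 3.876 -2.729 1.097
vertex 2.525 -1.752 1.159
vertex 3.324 -2.043 0.327
endloop
endfacet
facet normal 0.672 -0.245 -0.699
outer loop
vertex 3.324 -2.043 0.327
vertex 5.075 -1.108 1.681
vertex 3.876 -2.729 1.097
endloop
endfacet
facet normal -0.672 0.245 0.699
outer loop
vertex 3.077 -2.438 1.929
vertex 3.724 -0.131 1.743
vertex 2.525 -1.752 1.159
endloop
endfacet
facet normal 0.472 -0.586 0.658
outer loop
vertex 4.276 -0.817 2.513
vertex 3.077 -2.438 1.929
vertex 5.075 -1.108 1.681
endloop
endfacet
facet normal -0.672 0.245 0.699
outer loop
vertex 4.276 -0.817 2.513
vertex 3.724 -0.131 1.743
vertex 3.077 -2.438 1.929
endloop
endfacet
facet normal -0.472 0.586 -0.658
outer loop
vertex 2.525 -1.752 1.159
vertex 3.724 -0.131 1.743
vertex 3.324 -2.043 0.327
endloop
endfacet
facet normal 0.672 -0.245 -0.699
outer loop
vertex 4.523 -0.422 0.911
vertex 5.075 -1.108 1.681
vertex 3.324 -2.043 0.327
endloop
endfacet
facet normal -0.472 0.586 -0.658
outer loop
vertex 3.324 -2.043 0.327
vertex 3.724 -0.131 1.743
vertex 4.523 -0.422 0.911
endloop
endfacet
facet normal 0.571 0.772 0.278
outer loop
vertex 4.523 -0.422 0.911
vertex 4.276 -0.817 2.513
vertex 5.075 -1.108 1.681
endloop
endfacet
facet normal 0.571 0.772 0.278
outer loop
vertex 3.724 -0.131 1.743
vertex 4.276 -0.817 2.513
vertex 4.523 -0.422 0.911
endloop
endfacet

endsolid


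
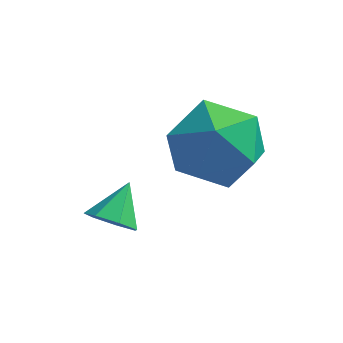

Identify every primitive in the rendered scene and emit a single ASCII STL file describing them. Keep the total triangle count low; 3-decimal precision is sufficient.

solid 
facet normal -0.179 -0.780 -0.600
outer loop
vertex -0.04 -2.728 -1.926
vertex -0.33 -2.333 -2.353
vertex 0.297 -2.503 -2.319
endloop
endfacet
facet normal 0.775 -0.064 0.628
outer loop
vertex -0.04 -2.728 -1.926
vertex 0.297 -2.503 -2.319
vertex -0.13 -1.467 -1.687
endloop
endfacet
facet normal -0.179 -0.779 -0.600
outer loop
vertex 0.297 -2.503 -2.319
vertex -0.33 -2.333 -2.353
vertex 0.162 -2.15 -2.737
endloop
endfacet
facet normal 0.928 0.373 0.015
outer loop
vertex 0.297 -2.503 -2.319
vertex 0.162 -2.15 -2.737
vertex -0.13 -1.467 -1.687
endloop
endfacet
facet normal -0.179 -0.779 -0.600
outer loop
vertex 0.162 -2.15 -2.737
vertex -0.33 -2.333 -2.353
vertex -0.343 -1.934 -2.867
endloop
endfacet
facet normal 0.445 0.802 -0.398
outer loop
vertex 0.162 -2.15 -2.737
vertex -0.343 -1.934 -2.867
vertex -0.13 -1.467 -1.687
endloop
endfacet
facet normal -0.179 -0.779 -0.600
outer loop
vertex -0.343 -1.934 -2.867
vertex -0.33 -2.333 -2.353
vertex -0.838 -2.019 -2.609
endloop
endfacet
facet normal -0.311 0.901 -0.301
outer loop
vertex -0.343 -1.934 -2.867
vertex -0.838 -2.019 -2.609
vertex -0.13 -1.467 -1.687
endloop
endfacet
facet normal -0.180 -0.780 -0.599
outer loop
vertex -0.838 -2.019 -2.609
vertex -0.33 -2.333 -2.353
vertex -0.95 -2.339 -2.159
endloop
endfacet
facet normal -0.768 0.596 0.233
outer loop
vertex -0.838 -2.019 -2.609
vertex -0.95 -2.339 -2.159
vertex -0.13 -1.467 -1.687
endloop
endfacet
facet normal -0.180 -0.780 -0.600
outer loop
vertex -0.95 -2.339 -2.159
vertex -0.33 -2.333 -2.353
vertex -0.595 -2.655 -1.855
endloop
endfacet
facet normal -0.585 0.115 0.803
outer loop
vertex -0.95 -2.339 -2.159
vertex -0.595 -2.655 -1.855
vertex -0.13 -1.467 -1.687
endloop
endfacet
facet normal -0.179 -0.780 -0.600
outer loop
vertex -0.595 -2.655 -1.855
vertex -0.33 -2.333 -2.353
vertex -0.04 -2.728 -1.926
endloop
endfacet
facet normal 0.102 -0.178 0.979
outer loop
vertex -0.595 -2.655 -1.855
vertex -0.04 -2.728 -1.926
vertex -0.13 -1.467 -1.687
endloop
endfacet
facet normal -0.328 0.865 -0.381
outer loop
vertex 1.626 -0.455 -1.289
vertex 0.754 -0.391 -0.394
vertex 1.882 0.119 -0.207
endloop
endfacet
facet normal 0.371 0.781 -0.502
outer loop
vertex 1.626 -0.455 -1.289
vertex 1.882 0.119 -0.207
vertex 2.735 -0.627 -0.737
endloop
endfacet
facet normal 0.460 0.177 -0.870
outer loop
vertex 1.626 -0.455 -1.289
vertex 2.735 -0.627 -0.737
vertex 2.135 -1.597 -1.252
endloop
endfacet
facet normal -0.183 -0.113 -0.977
outer loop
vertex 1.626 -0.455 -1.289
vertex 2.135 -1.597 -1.252
vertex 0.911 -1.451 -1.04
endloop
endfacet
facet normal -0.669 0.312 -0.674
outer loop
vertex 1.626 -0.455 -1.289
vertex 0.911 -1.451 -1.04
vertex 0.754 -0.391 -0.394
endloop
endfacet
facet normal 0.697 0.705 0.129
outer loop
vertex 2.735 -0.627 -0.737
vertex 1.882 0.119 -0.207
vertex 2.549 -0.669 0.5
endloop
endfacet
facet normal -0.434 0.841 0.324
outer loop
vertex 1.882 0.119 -0.207
vertex 0.754 -0.391 -0.394
vertex 1.325 -0.523 0.712
endloop
endfacet
facet normal -0.987 -0.055 -0.150
outer loop
vertex 0.754 -0.391 -0.394
vertex 0.911 -1.451 -1.04
vertex 0.725 -1.493 0.197
endloop
endfacet
facet normal -0.199 -0.742 -0.640
outer loop
vertex 0.911 -1.451 -1.04
vertex 2.135 -1.597 -1.252
vertex 1.578 -2.239 -0.333
endloop
endfacet
facet normal 0.841 -0.273 -0.467
outer loop
vertex 2.135 -1.597 -1.252
vertex 2.735 -0.627 -0.737
vertex 2.706 -1.729 -0.146
endloop
endfacet
facet normal 0.183 0.113 0.977
outer loop
vertex 1.834 -1.665 0.749
vertex 2.549 -0.669 0.5
vertex 1.325 -0.523 0.712
endloop
endfacet
facet normal -0.460 -0.177 0.870
outer loop
vertex 1.834 -1.665 0.749
vertex 1.325 -0.523 0.712
vertex 0.725 -1.493 0.197
endloop
endfacet
facet normal -0.371 -0.781 0.502
outer loop
vertex 1.834 -1.665 0.749
vertex 0.725 -1.493 0.197
vertex 1.578 -2.239 -0.333
endloop
endfacet
facet normal 0.328 -0.865 0.381
outer loop
vertex 1.834 -1.665 0.749
vertex 1.578 -2.239 -0.333
vertex 2.706 -1.729 -0.146
endloop
endfacet
facet normal 0.669 -0.312 0.674
outer loop
vertex 1.834 -1.665 0.749
vertex 2.706 -1.729 -0.146
vertex 2.549 -0.669 0.5
endloop
endfacet
facet normal 0.199 0.742 0.640
outer loop
vertex 1.325 -0.523 0.712
vertex 2.549 -0.669 0.5
vertex 1.882 0.119 -0.207
endloop
endfacet
facet normal -0.841 0.273 0.467
outer loop
vertex 0.725 -1.493 0.197
vertex 1.325 -0.523 0.712
vertex 0.754 -0.391 -0.394
endloop
endfacet
facet normal -0.697 -0.705 -0.129
outer loop
vertex 1.578 -2.239 -0.333
vertex 0.725 -1.493 0.197
vertex 0.911 -1.451 -1.04
endloop
endfacet
facet normal 0.434 -0.841 -0.324
outer loop
vertex 2.706 -1.729 -0.146
vertex 1.578 -2.239 -0.333
vertex 2.135 -1.597 -1.252
endloop
endfacet
facet normal 0.987 0.055 0.150
outer loop
vertex 2.549 -0.669 0.5
vertex 2.706 -1.729 -0.146
vertex 2.735 -0.627 -0.737
endloop
endfacet

endsolid


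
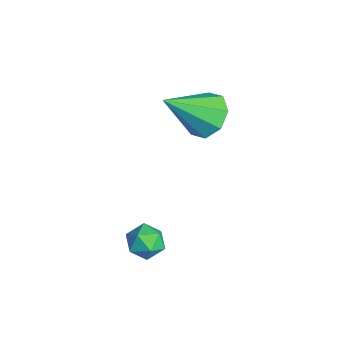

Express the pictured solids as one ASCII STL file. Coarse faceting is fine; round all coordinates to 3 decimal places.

solid 
facet normal -0.104 0.738 -0.667
outer loop
vertex 0.592 3.427 0.906
vertex 0.089 2.849 0.345
vertex -0.121 3.454 1.047
endloop
endfacet
facet normal 0.195 0.345 0.918
outer loop
vertex 0.592 3.427 0.906
vertex -0.121 3.454 1.047
vertex 0.311 1.271 1.775
endloop
endfacet
facet normal -0.105 0.738 -0.667
outer loop
vertex -0.121 3.454 1.047
vertex 0.089 2.849 0.345
vertex -0.711 3.126 0.777
endloop
endfacet
facet normal -0.493 0.186 0.850
outer loop
vertex -0.121 3.454 1.047
vertex -0.711 3.126 0.777
vertex 0.311 1.271 1.775
endloop
endfacet
facet normal -0.105 0.738 -0.667
outer loop
vertex -0.711 3.126 0.777
vertex 0.089 2.849 0.345
vertex -0.833 2.636 0.254
endloop
endfacet
facet normal -0.868 -0.245 0.432
outer loop
vertex -0.711 3.126 0.777
vertex -0.833 2.636 0.254
vertex 0.311 1.271 1.775
endloop
endfacet
facet normal -0.104 0.737 -0.668
outer loop
vertex -0.833 2.636 0.254
vertex 0.089 2.849 0.345
vertex -0.415 2.27 -0.215
endloop
endfacet
facet normal -0.711 -0.697 -0.090
outer loop
vertex -0.833 2.636 0.254
vertex -0.415 2.27 -0.215
vertex 0.311 1.271 1.775
endloop
endfacet
facet normal -0.104 0.737 -0.668
outer loop
vertex -0.415 2.27 -0.215
vertex 0.089 2.849 0.345
vertex 0.298 2.243 -0.356
endloop
endfacet
facet normal -0.116 -0.904 -0.412
outer loop
vertex -0.415 2.27 -0.215
vertex 0.298 2.243 -0.356
vertex 0.311 1.271 1.775
endloop
endfacet
facet normal -0.104 0.737 -0.668
outer loop
vertex 0.298 2.243 -0.356
vertex 0.089 2.849 0.345
vertex 0.888 2.571 -0.086
endloop
endfacet
facet normal 0.571 -0.745 -0.343
outer loop
vertex 0.298 2.243 -0.356
vertex 0.888 2.571 -0.086
vertex 0.311 1.271 1.775
endloop
endfacet
facet normal -0.103 0.738 -0.667
outer loop
vertex 0.888 2.571 -0.086
vertex 0.089 2.849 0.345
vertex 1.01 3.061 0.437
endloop
endfacet
facet normal 0.946 -0.314 0.074
outer loop
vertex 0.888 2.571 -0.086
vertex 1.01 3.061 0.437
vertex 0.311 1.271 1.775
endloop
endfacet
facet normal -0.103 0.738 -0.667
outer loop
vertex 1.01 3.061 0.437
vertex 0.089 2.849 0.345
vertex 0.592 3.427 0.906
endloop
endfacet
facet normal 0.790 0.138 0.597
outer loop
vertex 1.01 3.061 0.437
vertex 0.592 3.427 0.906
vertex 0.311 1.271 1.775
endloop
endfacet
facet normal -0.888 0.407 0.212
outer loop
vertex 3.632 0.335 -1.799
vertex 3.306 -0.263 -2.016
vertex 3.502 -0.191 -1.333
endloop
endfacet
facet normal -0.382 0.664 0.643
outer loop
vertex 3.632 0.335 -1.799
vertex 3.502 -0.191 -1.333
vertex 4.128 0.154 -1.317
endloop
endfacet
facet normal 0.123 0.964 0.235
outer loop
vertex 3.632 0.335 -1.799
vertex 4.128 0.154 -1.317
vertex 4.32 0.294 -1.991
endloop
endfacet
facet normal -0.071 0.892 -0.446
outer loop
vertex 3.632 0.335 -1.799
vertex 4.32 0.294 -1.991
vertex 3.812 0.037 -2.424
endloop
endfacet
facet normal -0.697 0.548 -0.462
outer loop
vertex 3.632 0.335 -1.799
vertex 3.812 0.037 -2.424
vertex 3.306 -0.263 -2.016
endloop
endfacet
facet normal -0.089 0.115 0.989
outer loop
vertex 4.128 0.154 -1.317
vertex 3.502 -0.191 -1.333
vertex 4.108 -0.557 -1.236
endloop
endfacet
facet normal -0.908 -0.300 0.292
outer loop
vertex 3.502 -0.191 -1.333
vertex 3.306 -0.263 -2.016
vertex 3.6 -0.814 -1.669
endloop
endfacet
facet normal -0.599 -0.074 -0.797
outer loop
vertex 3.306 -0.263 -2.016
vertex 3.812 0.037 -2.424
vertex 3.792 -0.674 -2.343
endloop
endfacet
facet normal 0.414 0.482 -0.772
outer loop
vertex 3.812 0.037 -2.424
vertex 4.32 0.294 -1.991
vertex 4.418 -0.329 -2.327
endloop
endfacet
facet normal 0.729 0.598 0.332
outer loop
vertex 4.32 0.294 -1.991
vertex 4.128 0.154 -1.317
vertex 4.614 -0.257 -1.644
endloop
endfacet
facet normal 0.071 -0.892 0.446
outer loop
vertex 4.288 -0.855 -1.861
vertex 4.108 -0.557 -1.236
vertex 3.6 -0.814 -1.669
endloop
endfacet
facet normal -0.123 -0.964 -0.235
outer loop
vertex 4.288 -0.855 -1.861
vertex 3.6 -0.814 -1.669
vertex 3.792 -0.674 -2.343
endloop
endfacet
facet normal 0.382 -0.664 -0.643
outer loop
vertex 4.288 -0.855 -1.861
vertex 3.792 -0.674 -2.343
vertex 4.418 -0.329 -2.327
endloop
endfacet
facet normal 0.888 -0.407 -0.212
outer loop
vertex 4.288 -0.855 -1.861
vertex 4.418 -0.329 -2.327
vertex 4.614 -0.257 -1.644
endloop
endfacet
facet normal 0.697 -0.548 0.462
outer loop
vertex 4.288 -0.855 -1.861
vertex 4.614 -0.257 -1.644
vertex 4.108 -0.557 -1.236
endloop
endfacet
facet normal -0.414 -0.482 0.772
outer loop
vertex 3.6 -0.814 -1.669
vertex 4.108 -0.557 -1.236
vertex 3.502 -0.191 -1.333
endloop
endfacet
facet normal -0.729 -0.598 -0.332
outer loop
vertex 3.792 -0.674 -2.343
vertex 3.6 -0.814 -1.669
vertex 3.306 -0.263 -2.016
endloop
endfacet
facet normal 0.089 -0.115 -0.989
outer loop
vertex 4.418 -0.329 -2.327
vertex 3.792 -0.674 -2.343
vertex 3.812 0.037 -2.424
endloop
endfacet
facet normal 0.908 0.300 -0.292
outer loop
vertex 4.614 -0.257 -1.644
vertex 4.418 -0.329 -2.327
vertex 4.32 0.294 -1.991
endloop
endfacet
facet normal 0.599 0.074 0.797
outer loop
vertex 4.108 -0.557 -1.236
vertex 4.614 -0.257 -1.644
vertex 4.128 0.154 -1.317
endloop
endfacet

endsolid


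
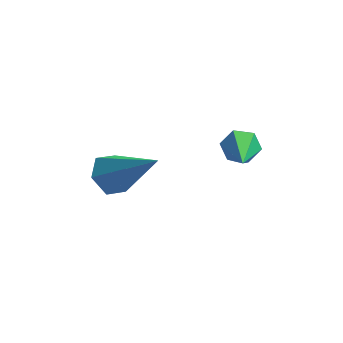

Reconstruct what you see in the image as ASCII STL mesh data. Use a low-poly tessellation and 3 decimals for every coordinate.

solid 
facet normal -0.090 0.910 -0.405
outer loop
vertex 0.535 3.334 -1.844
vertex 0.184 3.113 -2.263
vertex -0.048 3.314 -1.76
endloop
endfacet
facet normal 0.135 0.168 0.976
outer loop
vertex 0.535 3.334 -1.844
vertex -0.048 3.314 -1.76
vertex 0.356 1.347 -1.477
endloop
endfacet
facet normal -0.089 0.910 -0.405
outer loop
vertex -0.048 3.314 -1.76
vertex 0.184 3.113 -2.263
vertex -0.399 3.093 -2.18
endloop
endfacet
facet normal -0.750 -0.059 0.658
outer loop
vertex -0.048 3.314 -1.76
vertex -0.399 3.093 -2.18
vertex 0.356 1.347 -1.477
endloop
endfacet
facet normal -0.089 0.909 -0.406
outer loop
vertex -0.399 3.093 -2.18
vertex 0.184 3.113 -2.263
vertex -0.167 2.891 -2.683
endloop
endfacet
facet normal -0.862 -0.459 -0.214
outer loop
vertex -0.399 3.093 -2.18
vertex -0.167 2.891 -2.683
vertex 0.356 1.347 -1.477
endloop
endfacet
facet normal -0.090 0.910 -0.406
outer loop
vertex -0.167 2.891 -2.683
vertex 0.184 3.113 -2.263
vertex 0.417 2.911 -2.767
endloop
endfacet
facet normal -0.089 -0.632 -0.770
outer loop
vertex -0.167 2.891 -2.683
vertex 0.417 2.911 -2.767
vertex 0.356 1.347 -1.477
endloop
endfacet
facet normal -0.088 0.910 -0.405
outer loop
vertex 0.417 2.911 -2.767
vertex 0.184 3.113 -2.263
vertex 0.768 3.132 -2.347
endloop
endfacet
facet normal 0.795 -0.404 -0.452
outer loop
vertex 0.417 2.911 -2.767
vertex 0.768 3.132 -2.347
vertex 0.356 1.347 -1.477
endloop
endfacet
facet normal -0.088 0.910 -0.406
outer loop
vertex 0.768 3.132 -2.347
vertex 0.184 3.113 -2.263
vertex 0.535 3.334 -1.844
endloop
endfacet
facet normal 0.907 -0.004 0.422
outer loop
vertex 0.768 3.132 -2.347
vertex 0.535 3.334 -1.844
vertex 0.356 1.347 -1.477
endloop
endfacet
facet normal -0.691 0.321 -0.647
outer loop
vertex -2.925 2.301 -3.832
vertex -3.358 2.474 -3.284
vertex -2.892 2.959 -3.541
endloop
endfacet
facet normal 0.893 0.144 -0.427
outer loop
vertex -2.925 2.301 -3.832
vertex -2.892 2.959 -3.541
vertex -1.962 1.826 -1.976
endloop
endfacet
facet normal -0.691 0.321 -0.647
outer loop
vertex -2.892 2.959 -3.541
vertex -3.358 2.474 -3.284
vertex -3.325 3.132 -2.993
endloop
endfacet
facet normal 0.586 0.781 0.217
outer loop
vertex -2.892 2.959 -3.541
vertex -3.325 3.132 -2.993
vertex -1.962 1.826 -1.976
endloop
endfacet
facet normal -0.692 0.321 -0.647
outer loop
vertex -3.325 3.132 -2.993
vertex -3.358 2.474 -3.284
vertex -3.791 2.648 -2.735
endloop
endfacet
facet normal -0.102 0.543 0.834
outer loop
vertex -3.325 3.132 -2.993
vertex -3.791 2.648 -2.735
vertex -1.962 1.826 -1.976
endloop
endfacet
facet normal -0.692 0.321 -0.647
outer loop
vertex -3.791 2.648 -2.735
vertex -3.358 2.474 -3.284
vertex -3.824 1.99 -3.026
endloop
endfacet
facet normal -0.485 -0.333 0.808
outer loop
vertex -3.791 2.648 -2.735
vertex -3.824 1.99 -3.026
vertex -1.962 1.826 -1.976
endloop
endfacet
facet normal -0.692 0.321 -0.647
outer loop
vertex -3.824 1.99 -3.026
vertex -3.358 2.474 -3.284
vertex -3.391 1.816 -3.575
endloop
endfacet
facet normal -0.179 -0.970 0.166
outer loop
vertex -3.824 1.99 -3.026
vertex -3.391 1.816 -3.575
vertex -1.962 1.826 -1.976
endloop
endfacet
facet normal -0.691 0.321 -0.647
outer loop
vertex -3.391 1.816 -3.575
vertex -3.358 2.474 -3.284
vertex -2.925 2.301 -3.832
endloop
endfacet
facet normal 0.511 -0.731 -0.452
outer loop
vertex -3.391 1.816 -3.575
vertex -2.925 2.301 -3.832
vertex -1.962 1.826 -1.976
endloop
endfacet

endsolid


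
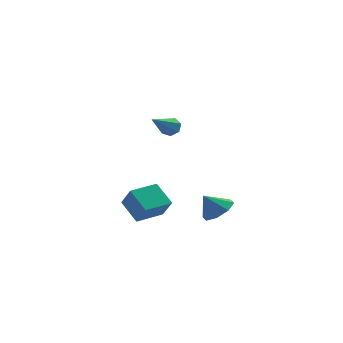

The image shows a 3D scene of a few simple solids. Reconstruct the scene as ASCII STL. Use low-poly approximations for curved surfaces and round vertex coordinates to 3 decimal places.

solid 
facet normal 0.395 0.772 -0.499
outer loop
vertex 1.234 -1.973 2.811
vertex 0.738 -1.875 2.57
vertex 0.94 -1.668 3.05
endloop
endfacet
facet normal 0.572 -0.088 0.816
outer loop
vertex 1.234 -1.973 2.811
vertex 0.94 -1.668 3.05
vertex -0.038 -3.385 3.55
endloop
endfacet
facet normal 0.396 0.771 -0.499
outer loop
vertex 0.94 -1.668 3.05
vertex 0.738 -1.875 2.57
vertex 0.495 -1.519 2.927
endloop
endfacet
facet normal -0.139 0.349 0.927
outer loop
vertex 0.94 -1.668 3.05
vertex 0.495 -1.519 2.927
vertex -0.038 -3.385 3.55
endloop
endfacet
facet normal 0.396 0.771 -0.499
outer loop
vertex 0.495 -1.519 2.927
vertex 0.738 -1.875 2.57
vertex 0.232 -1.637 2.536
endloop
endfacet
facet normal -0.817 0.379 0.435
outer loop
vertex 0.495 -1.519 2.927
vertex 0.232 -1.637 2.536
vertex -0.038 -3.385 3.55
endloop
endfacet
facet normal 0.396 0.771 -0.499
outer loop
vertex 0.232 -1.637 2.536
vertex 0.738 -1.875 2.57
vertex 0.351 -1.935 2.17
endloop
endfacet
facet normal -0.956 -0.022 -0.293
outer loop
vertex 0.232 -1.637 2.536
vertex 0.351 -1.935 2.17
vertex -0.038 -3.385 3.55
endloop
endfacet
facet normal 0.397 0.770 -0.500
outer loop
vertex 0.351 -1.935 2.17
vertex 0.738 -1.875 2.57
vertex 0.761 -2.188 2.106
endloop
endfacet
facet normal -0.449 -0.550 -0.704
outer loop
vertex 0.351 -1.935 2.17
vertex 0.761 -2.188 2.106
vertex -0.038 -3.385 3.55
endloop
endfacet
facet normal 0.396 0.770 -0.500
outer loop
vertex 0.761 -2.188 2.106
vertex 0.738 -1.875 2.57
vertex 1.154 -2.205 2.391
endloop
endfacet
facet normal 0.322 -0.809 -0.492
outer loop
vertex 0.761 -2.188 2.106
vertex 1.154 -2.205 2.391
vertex -0.038 -3.385 3.55
endloop
endfacet
facet normal 0.395 0.770 -0.501
outer loop
vertex 1.154 -2.205 2.391
vertex 0.738 -1.875 2.57
vertex 1.234 -1.973 2.811
endloop
endfacet
facet normal 0.776 -0.603 0.185
outer loop
vertex 1.154 -2.205 2.391
vertex 1.234 -1.973 2.811
vertex -0.038 -3.385 3.55
endloop
endfacet
facet normal 0.593 0.085 -0.801
outer loop
vertex 3.43 -0.93 -3.173
vertex 2.935 -0.198 -3.462
vertex 3.682 -0.314 -2.921
endloop
endfacet
facet normal 0.253 -0.453 0.855
outer loop
vertex 3.43 -0.93 -3.173
vertex 3.682 -0.314 -2.921
vertex 2.205 -0.302 -2.478
endloop
endfacet
facet normal 0.593 0.085 -0.801
outer loop
vertex 3.682 -0.314 -2.921
vertex 2.935 -0.198 -3.462
vertex 3.496 0.37 -2.986
endloop
endfacet
facet normal 0.284 0.167 0.944
outer loop
vertex 3.682 -0.314 -2.921
vertex 3.496 0.37 -2.986
vertex 2.205 -0.302 -2.478
endloop
endfacet
facet normal 0.594 0.085 -0.800
outer loop
vertex 3.496 0.37 -2.986
vertex 2.935 -0.198 -3.462
vertex 2.982 0.722 -3.33
endloop
endfacet
facet normal -0.049 0.661 0.749
outer loop
vertex 3.496 0.37 -2.986
vertex 2.982 0.722 -3.33
vertex 2.205 -0.302 -2.478
endloop
endfacet
facet normal 0.592 0.085 -0.801
outer loop
vertex 2.982 0.722 -3.33
vertex 2.935 -0.198 -3.462
vertex 2.439 0.534 -3.751
endloop
endfacet
facet normal -0.553 0.739 0.384
outer loop
vertex 2.982 0.722 -3.33
vertex 2.439 0.534 -3.751
vertex 2.205 -0.302 -2.478
endloop
endfacet
facet normal 0.593 0.086 -0.800
outer loop
vertex 2.439 0.534 -3.751
vertex 2.935 -0.198 -3.462
vertex 2.187 -0.082 -4.004
endloop
endfacet
facet normal -0.932 0.356 0.062
outer loop
vertex 2.439 0.534 -3.751
vertex 2.187 -0.082 -4.004
vertex 2.205 -0.302 -2.478
endloop
endfacet
facet normal 0.593 0.085 -0.800
outer loop
vertex 2.187 -0.082 -4.004
vertex 2.935 -0.198 -3.462
vertex 2.373 -0.766 -3.939
endloop
endfacet
facet normal -0.964 -0.265 -0.027
outer loop
vertex 2.187 -0.082 -4.004
vertex 2.373 -0.766 -3.939
vertex 2.205 -0.302 -2.478
endloop
endfacet
facet normal 0.593 0.086 -0.801
outer loop
vertex 2.373 -0.766 -3.939
vertex 2.935 -0.198 -3.462
vertex 2.888 -1.117 -3.595
endloop
endfacet
facet normal -0.630 -0.758 0.169
outer loop
vertex 2.373 -0.766 -3.939
vertex 2.888 -1.117 -3.595
vertex 2.205 -0.302 -2.478
endloop
endfacet
facet normal 0.594 0.085 -0.800
outer loop
vertex 2.888 -1.117 -3.595
vertex 2.935 -0.198 -3.462
vertex 3.43 -0.93 -3.173
endloop
endfacet
facet normal -0.126 -0.837 0.533
outer loop
vertex 2.888 -1.117 -3.595
vertex 3.43 -0.93 -3.173
vertex 2.205 -0.302 -2.478
endloop
endfacet
facet normal -0.761 -0.647 -0.055
outer loop
vertex -1.319 0.164 -2.419
vertex -1.809 0.829 -3.473
vertex -0.52 -0.698 -3.334
endloop
endfacet
facet normal 0.366 -0.496 0.787
outer loop
vertex 0.689 0.331 -3.247
vertex -1.319 0.164 -2.419
vertex -0.52 -0.698 -3.334
endloop
endfacet
facet normal -0.761 -0.647 -0.055
outer loop
vertex -0.52 -0.698 -3.334
vertex -1.809 0.829 -3.473
vertex -1.01 -0.033 -4.389
endloop
endfacet
facet normal 0.537 -0.579 -0.614
outer loop
vertex -1.01 -0.033 -4.389
vertex 0.689 0.331 -3.247
vertex -0.52 -0.698 -3.334
endloop
endfacet
facet normal -0.537 0.578 0.614
outer loop
vertex -1.319 0.164 -2.419
vertex -0.6 1.858 -3.386
vertex -1.809 0.829 -3.473
endloop
endfacet
facet normal 0.366 -0.497 0.787
outer loop
vertex -0.11 1.193 -2.331
vertex -1.319 0.164 -2.419
vertex 0.689 0.331 -3.247
endloop
endfacet
facet normal -0.537 0.578 0.614
outer loop
vertex -0.11 1.193 -2.331
vertex -0.6 1.858 -3.386
vertex -1.319 0.164 -2.419
endloop
endfacet
facet normal -0.366 0.497 -0.787
outer loop
vertex -1.809 0.829 -3.473
vertex -0.6 1.858 -3.386
vertex -1.01 -0.033 -4.389
endloop
endfacet
facet normal 0.537 -0.578 -0.614
outer loop
vertex 0.199 0.996 -4.301
vertex 0.689 0.331 -3.247
vertex -1.01 -0.033 -4.389
endloop
endfacet
facet normal -0.366 0.497 -0.787
outer loop
vertex -1.01 -0.033 -4.389
vertex -0.6 1.858 -3.386
vertex 0.199 0.996 -4.301
endloop
endfacet
facet normal 0.761 0.647 0.055
outer loop
vertex 0.199 0.996 -4.301
vertex -0.11 1.193 -2.331
vertex 0.689 0.331 -3.247
endloop
endfacet
facet normal 0.761 0.647 0.055
outer loop
vertex -0.6 1.858 -3.386
vertex -0.11 1.193 -2.331
vertex 0.199 0.996 -4.301
endloop
endfacet

endsolid


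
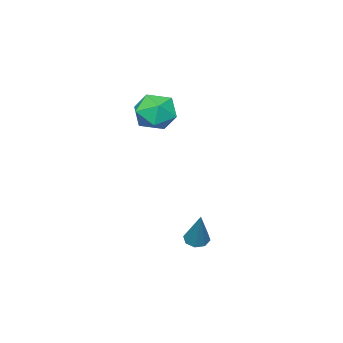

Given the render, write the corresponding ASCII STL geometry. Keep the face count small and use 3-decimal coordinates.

solid 
facet normal -0.332 -0.382 -0.862
outer loop
vertex 3.48 1.41 -3.974
vertex 3.168 1.857 -4.052
vertex 3.682 1.713 -4.186
endloop
endfacet
facet normal 0.869 -0.468 0.159
outer loop
vertex 3.48 1.41 -3.974
vertex 3.682 1.713 -4.186
vertex 3.832 2.623 -2.328
endloop
endfacet
facet normal -0.332 -0.384 -0.861
outer loop
vertex 3.682 1.713 -4.186
vertex 3.168 1.857 -4.052
vertex 3.583 2.099 -4.32
endloop
endfacet
facet normal 0.967 0.189 -0.171
outer loop
vertex 3.682 1.713 -4.186
vertex 3.583 2.099 -4.32
vertex 3.832 2.623 -2.328
endloop
endfacet
facet normal -0.333 -0.384 -0.862
outer loop
vertex 3.583 2.099 -4.32
vertex 3.168 1.857 -4.052
vertex 3.241 2.344 -4.297
endloop
endfacet
facet normal 0.547 0.790 -0.276
outer loop
vertex 3.583 2.099 -4.32
vertex 3.241 2.344 -4.297
vertex 3.832 2.623 -2.328
endloop
endfacet
facet normal -0.333 -0.384 -0.861
outer loop
vertex 3.241 2.344 -4.297
vertex 3.168 1.857 -4.052
vertex 2.856 2.303 -4.13
endloop
endfacet
facet normal -0.146 0.985 -0.096
outer loop
vertex 3.241 2.344 -4.297
vertex 2.856 2.303 -4.13
vertex 3.832 2.623 -2.328
endloop
endfacet
facet normal -0.332 -0.383 -0.862
outer loop
vertex 2.856 2.303 -4.13
vertex 3.168 1.857 -4.052
vertex 2.654 2.001 -3.918
endloop
endfacet
facet normal -0.705 0.658 0.265
outer loop
vertex 2.856 2.303 -4.13
vertex 2.654 2.001 -3.918
vertex 3.832 2.623 -2.328
endloop
endfacet
facet normal -0.332 -0.383 -0.862
outer loop
vertex 2.654 2.001 -3.918
vertex 3.168 1.857 -4.052
vertex 2.753 1.614 -3.784
endloop
endfacet
facet normal -0.804 0.001 0.595
outer loop
vertex 2.654 2.001 -3.918
vertex 2.753 1.614 -3.784
vertex 3.832 2.623 -2.328
endloop
endfacet
facet normal -0.332 -0.384 -0.862
outer loop
vertex 2.753 1.614 -3.784
vertex 3.168 1.857 -4.052
vertex 3.095 1.37 -3.807
endloop
endfacet
facet normal -0.382 -0.602 0.701
outer loop
vertex 2.753 1.614 -3.784
vertex 3.095 1.37 -3.807
vertex 3.832 2.623 -2.328
endloop
endfacet
facet normal -0.334 -0.383 -0.861
outer loop
vertex 3.095 1.37 -3.807
vertex 3.168 1.857 -4.052
vertex 3.48 1.41 -3.974
endloop
endfacet
facet normal 0.309 -0.796 0.521
outer loop
vertex 3.095 1.37 -3.807
vertex 3.48 1.41 -3.974
vertex 3.832 2.623 -2.328
endloop
endfacet
facet normal -0.713 0.681 0.166
outer loop
vertex 1.427 -0.724 1.487
vertex 0.683 -1.463 1.322
vertex 1.064 -1.303 2.3
endloop
endfacet
facet normal -0.124 0.834 0.538
outer loop
vertex 1.427 -0.724 1.487
vertex 1.064 -1.303 2.3
vertex 2.102 -1.096 2.218
endloop
endfacet
facet normal 0.416 0.906 0.077
outer loop
vertex 1.427 -0.724 1.487
vertex 2.102 -1.096 2.218
vertex 2.363 -1.129 1.189
endloop
endfacet
facet normal 0.161 0.798 -0.580
outer loop
vertex 1.427 -0.724 1.487
vertex 2.363 -1.129 1.189
vertex 1.486 -1.355 0.635
endloop
endfacet
facet normal -0.538 0.659 -0.525
outer loop
vertex 1.427 -0.724 1.487
vertex 1.486 -1.355 0.635
vertex 0.683 -1.463 1.322
endloop
endfacet
facet normal 0.021 0.278 0.960
outer loop
vertex 2.102 -1.096 2.218
vertex 1.064 -1.303 2.3
vertex 1.774 -2.065 2.505
endloop
endfacet
facet normal -0.933 0.031 0.358
outer loop
vertex 1.064 -1.303 2.3
vertex 0.683 -1.463 1.322
vertex 0.897 -2.291 1.951
endloop
endfacet
facet normal -0.650 -0.005 -0.760
outer loop
vertex 0.683 -1.463 1.322
vertex 1.486 -1.355 0.635
vertex 1.158 -2.324 0.922
endloop
endfacet
facet normal 0.480 0.219 -0.849
outer loop
vertex 1.486 -1.355 0.635
vertex 2.363 -1.129 1.189
vertex 2.196 -2.117 0.84
endloop
endfacet
facet normal 0.894 0.394 0.214
outer loop
vertex 2.363 -1.129 1.189
vertex 2.102 -1.096 2.218
vertex 2.577 -1.957 1.818
endloop
endfacet
facet normal -0.161 -0.798 0.580
outer loop
vertex 1.833 -2.696 1.653
vertex 1.774 -2.065 2.505
vertex 0.897 -2.291 1.951
endloop
endfacet
facet normal -0.416 -0.906 -0.077
outer loop
vertex 1.833 -2.696 1.653
vertex 0.897 -2.291 1.951
vertex 1.158 -2.324 0.922
endloop
endfacet
facet normal 0.124 -0.834 -0.538
outer loop
vertex 1.833 -2.696 1.653
vertex 1.158 -2.324 0.922
vertex 2.196 -2.117 0.84
endloop
endfacet
facet normal 0.713 -0.681 -0.166
outer loop
vertex 1.833 -2.696 1.653
vertex 2.196 -2.117 0.84
vertex 2.577 -1.957 1.818
endloop
endfacet
facet normal 0.538 -0.659 0.525
outer loop
vertex 1.833 -2.696 1.653
vertex 2.577 -1.957 1.818
vertex 1.774 -2.065 2.505
endloop
endfacet
facet normal -0.480 -0.219 0.849
outer loop
vertex 0.897 -2.291 1.951
vertex 1.774 -2.065 2.505
vertex 1.064 -1.303 2.3
endloop
endfacet
facet normal -0.894 -0.394 -0.214
outer loop
vertex 1.158 -2.324 0.922
vertex 0.897 -2.291 1.951
vertex 0.683 -1.463 1.322
endloop
endfacet
facet normal -0.021 -0.278 -0.960
outer loop
vertex 2.196 -2.117 0.84
vertex 1.158 -2.324 0.922
vertex 1.486 -1.355 0.635
endloop
endfacet
facet normal 0.933 -0.031 -0.358
outer loop
vertex 2.577 -1.957 1.818
vertex 2.196 -2.117 0.84
vertex 2.363 -1.129 1.189
endloop
endfacet
facet normal 0.650 0.005 0.760
outer loop
vertex 1.774 -2.065 2.505
vertex 2.577 -1.957 1.818
vertex 2.102 -1.096 2.218
endloop
endfacet

endsolid
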